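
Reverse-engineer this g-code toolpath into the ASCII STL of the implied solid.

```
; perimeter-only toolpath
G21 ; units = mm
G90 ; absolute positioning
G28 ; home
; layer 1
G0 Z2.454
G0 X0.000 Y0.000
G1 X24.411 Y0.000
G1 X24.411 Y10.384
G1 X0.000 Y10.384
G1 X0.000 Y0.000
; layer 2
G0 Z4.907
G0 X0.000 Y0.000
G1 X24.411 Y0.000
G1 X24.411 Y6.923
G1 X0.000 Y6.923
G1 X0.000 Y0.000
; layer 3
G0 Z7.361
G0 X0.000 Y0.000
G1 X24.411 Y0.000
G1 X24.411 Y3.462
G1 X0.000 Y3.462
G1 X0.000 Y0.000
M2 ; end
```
solid part
  facet normal 0.0000 0.0000 -1.0000
    outer loop
      vertex 24.411 13.846 0.000
      vertex 24.411 0.000 0.000
      vertex 0.000 0.000 0.000
    endloop
  endfacet
  facet normal 0.0000 0.0000 -1.0000
    outer loop
      vertex 0.000 13.846 0.000
      vertex 24.411 13.846 0.000
      vertex 0.000 0.000 0.000
    endloop
  endfacet
  facet normal 0.0000 -1.0000 0.0000
    outer loop
      vertex 0.000 0.000 0.000
      vertex 24.411 0.000 0.000
      vertex 24.411 0.000 9.815
    endloop
  endfacet
  facet normal 0.0000 -1.0000 0.0000
    outer loop
      vertex 0.000 0.000 0.000
      vertex 24.411 0.000 9.815
      vertex 0.000 0.000 9.815
    endloop
  endfacet
  facet normal 0.0000 0.5783 0.8158
    outer loop
      vertex 0.000 0.000 9.815
      vertex 24.411 0.000 9.815
      vertex 24.411 13.846 0.000
    endloop
  endfacet
  facet normal 0.0000 0.5783 0.8158
    outer loop
      vertex 0.000 0.000 9.815
      vertex 24.411 13.846 0.000
      vertex 0.000 13.846 0.000
    endloop
  endfacet
  facet normal -1.0000 0.0000 0.0000
    outer loop
      vertex 0.000 0.000 9.815
      vertex 0.000 13.846 0.000
      vertex 0.000 0.000 0.000
    endloop
  endfacet
  facet normal 1.0000 0.0000 0.0000
    outer loop
      vertex 24.411 0.000 0.000
      vertex 24.411 13.846 0.000
      vertex 24.411 0.000 9.815
    endloop
  endfacet
endsolid part

The G0 Z moves step by Δz≈2.454 mm. The G1 loops shrink linearly with z, so the solid tapers from its base footprint up to z≈9.81. Closing with a flat bottom cap and the tapered top and triangulating gives 8 facets — a wedge (ramp): 24.4 × 13.8 mm base, rising to 9.81 mm along the y=0 edge and sloping linearly to z=0 at y=13.8.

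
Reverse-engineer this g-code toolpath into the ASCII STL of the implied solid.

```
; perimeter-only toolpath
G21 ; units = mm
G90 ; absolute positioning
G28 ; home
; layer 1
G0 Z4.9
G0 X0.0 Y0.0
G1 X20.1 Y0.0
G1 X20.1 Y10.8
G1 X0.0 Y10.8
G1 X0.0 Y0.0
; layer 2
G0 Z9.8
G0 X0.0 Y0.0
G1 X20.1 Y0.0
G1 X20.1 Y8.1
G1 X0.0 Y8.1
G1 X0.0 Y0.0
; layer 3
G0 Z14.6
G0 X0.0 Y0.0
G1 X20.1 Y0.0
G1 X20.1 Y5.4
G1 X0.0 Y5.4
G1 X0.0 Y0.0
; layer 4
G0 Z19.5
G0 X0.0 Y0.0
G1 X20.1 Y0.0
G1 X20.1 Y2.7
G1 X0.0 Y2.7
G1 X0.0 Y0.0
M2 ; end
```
solid part
  facet normal 0.0000 0.0000 -1.0000
    outer loop
      vertex 20.1 13.5 0.0
      vertex 20.1 0.0 0.0
      vertex 0.0 0.0 0.0
    endloop
  endfacet
  facet normal 0.0000 0.0000 -1.0000
    outer loop
      vertex 0.0 13.5 0.0
      vertex 20.1 13.5 0.0
      vertex 0.0 0.0 0.0
    endloop
  endfacet
  facet normal 0.0000 -1.0000 0.0000
    outer loop
      vertex 0.0 0.0 0.0
      vertex 20.1 0.0 0.0
      vertex 20.1 0.0 24.4
    endloop
  endfacet
  facet normal 0.0000 -1.0000 0.0000
    outer loop
      vertex 0.0 0.0 0.0
      vertex 20.1 0.0 24.4
      vertex 0.0 0.0 24.4
    endloop
  endfacet
  facet normal 0.0000 0.8750 0.4841
    outer loop
      vertex 0.0 0.0 24.4
      vertex 20.1 0.0 24.4
      vertex 20.1 13.5 0.0
    endloop
  endfacet
  facet normal 0.0000 0.8750 0.4841
    outer loop
      vertex 0.0 0.0 24.4
      vertex 20.1 13.5 0.0
      vertex 0.0 13.5 0.0
    endloop
  endfacet
  facet normal -1.0000 0.0000 0.0000
    outer loop
      vertex 0.0 0.0 24.4
      vertex 0.0 13.5 0.0
      vertex 0.0 0.0 0.0
    endloop
  endfacet
  facet normal 1.0000 0.0000 0.0000
    outer loop
      vertex 20.1 0.0 0.0
      vertex 20.1 13.5 0.0
      vertex 20.1 0.0 24.4
    endloop
  endfacet
endsolid part

The G0 Z moves step by Δz≈4.9 mm. The G1 loops shrink linearly with z, so the solid tapers from its base footprint up to z≈24.4. Closing with a flat bottom cap and the tapered top and triangulating gives 8 facets — a wedge (ramp): 20.1 × 13.5 mm base, rising to 24.4 mm along the y=0 edge and sloping linearly to z=0 at y=13.5.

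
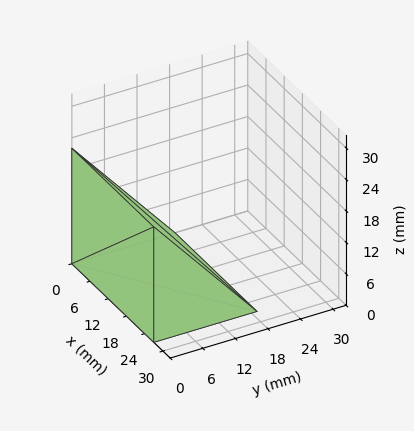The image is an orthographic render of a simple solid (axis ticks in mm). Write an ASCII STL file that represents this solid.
Reading the render: the shape is a wedge (ramp): 27 × 19 mm base, rising to 22 mm along the y=0 edge and sloping linearly to z=0 at y=19 (dimensions read to the nearest mm from the axis ticks). For the STL, each face is triangulated and given an outward normal.

solid part
  facet normal 0.0000 0.0000 -1.0000
    outer loop
      vertex 27.00 19.00 0.00
      vertex 27.00 0.00 0.00
      vertex 0.00 0.00 0.00
    endloop
  endfacet
  facet normal 0.0000 0.0000 -1.0000
    outer loop
      vertex 0.00 19.00 0.00
      vertex 27.00 19.00 0.00
      vertex 0.00 0.00 0.00
    endloop
  endfacet
  facet normal 0.0000 -1.0000 0.0000
    outer loop
      vertex 0.00 0.00 0.00
      vertex 27.00 0.00 0.00
      vertex 27.00 0.00 22.00
    endloop
  endfacet
  facet normal 0.0000 -1.0000 0.0000
    outer loop
      vertex 0.00 0.00 0.00
      vertex 27.00 0.00 22.00
      vertex 0.00 0.00 22.00
    endloop
  endfacet
  facet normal 0.0000 0.7568 0.6536
    outer loop
      vertex 0.00 0.00 22.00
      vertex 27.00 0.00 22.00
      vertex 27.00 19.00 0.00
    endloop
  endfacet
  facet normal 0.0000 0.7568 0.6536
    outer loop
      vertex 0.00 0.00 22.00
      vertex 27.00 19.00 0.00
      vertex 0.00 19.00 0.00
    endloop
  endfacet
  facet normal -1.0000 0.0000 0.0000
    outer loop
      vertex 0.00 0.00 22.00
      vertex 0.00 19.00 0.00
      vertex 0.00 0.00 0.00
    endloop
  endfacet
  facet normal 1.0000 0.0000 0.0000
    outer loop
      vertex 27.00 0.00 0.00
      vertex 27.00 19.00 0.00
      vertex 27.00 0.00 22.00
    endloop
  endfacet
endsolid part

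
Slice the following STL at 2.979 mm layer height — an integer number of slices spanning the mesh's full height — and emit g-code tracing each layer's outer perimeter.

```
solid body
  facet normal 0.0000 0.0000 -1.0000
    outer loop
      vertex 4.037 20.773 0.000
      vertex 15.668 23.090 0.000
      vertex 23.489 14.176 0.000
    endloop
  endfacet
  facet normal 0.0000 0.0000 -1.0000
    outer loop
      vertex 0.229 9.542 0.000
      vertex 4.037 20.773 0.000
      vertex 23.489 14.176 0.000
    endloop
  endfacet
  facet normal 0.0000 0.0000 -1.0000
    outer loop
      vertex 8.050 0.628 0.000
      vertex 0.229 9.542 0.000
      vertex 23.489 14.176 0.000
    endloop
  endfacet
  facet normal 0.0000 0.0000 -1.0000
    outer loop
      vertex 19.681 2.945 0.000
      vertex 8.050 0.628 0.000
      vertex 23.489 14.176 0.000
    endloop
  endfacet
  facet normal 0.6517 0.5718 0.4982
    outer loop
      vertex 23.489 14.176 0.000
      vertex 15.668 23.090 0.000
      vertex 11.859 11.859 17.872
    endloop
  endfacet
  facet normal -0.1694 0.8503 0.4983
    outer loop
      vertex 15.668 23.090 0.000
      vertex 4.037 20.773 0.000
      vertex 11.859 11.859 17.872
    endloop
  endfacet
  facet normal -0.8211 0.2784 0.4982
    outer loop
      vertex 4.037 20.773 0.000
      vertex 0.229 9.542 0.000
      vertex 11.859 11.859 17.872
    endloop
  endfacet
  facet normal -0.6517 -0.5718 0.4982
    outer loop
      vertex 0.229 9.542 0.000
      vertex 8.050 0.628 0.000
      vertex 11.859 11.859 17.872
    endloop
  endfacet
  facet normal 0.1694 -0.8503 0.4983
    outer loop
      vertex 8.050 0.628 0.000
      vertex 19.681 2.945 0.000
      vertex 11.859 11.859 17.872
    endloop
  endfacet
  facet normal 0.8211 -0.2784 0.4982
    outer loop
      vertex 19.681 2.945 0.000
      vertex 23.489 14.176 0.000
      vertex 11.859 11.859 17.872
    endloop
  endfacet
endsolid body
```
; perimeter-only toolpath
G21 ; units = mm
G90 ; absolute positioning
G28 ; home
; layer 1
G0 Z2.979
G0 X21.551 Y13.790
G1 X15.033 Y21.218
G1 X5.341 Y19.287
G1 X2.167 Y9.928
G1 X8.685 Y2.500
G1 X18.377 Y4.431
G1 X21.551 Y13.790
; layer 2
G0 Z5.957
G0 X19.612 Y13.404
G1 X14.398 Y19.346
G1 X6.644 Y17.802
G1 X4.106 Y10.314
G1 X9.320 Y4.372
G1 X17.074 Y5.916
G1 X19.612 Y13.404
; layer 3
G0 Z8.936
G0 X17.674 Y13.018
G1 X13.764 Y17.474
G1 X7.948 Y16.316
G1 X6.044 Y10.700
G1 X9.954 Y6.244
G1 X15.770 Y7.402
G1 X17.674 Y13.018
; layer 4
G0 Z11.915
G0 X15.736 Y12.631
G1 X13.129 Y15.603
G1 X9.252 Y14.830
G1 X7.982 Y11.087
G1 X10.589 Y8.115
G1 X14.466 Y8.888
G1 X15.736 Y12.631
; layer 5
G0 Z14.893
G0 X13.797 Y12.245
G1 X12.494 Y13.731
G1 X10.555 Y13.345
G1 X9.921 Y11.473
G1 X11.224 Y9.987
G1 X13.163 Y10.373
G1 X13.797 Y12.245
M2 ; end

The solid is a regular 6-sided pyramid, base circumscribed radius ≈ 11.9 mm, apex at z ≈ 17.9 mm. Slicing at Δz = 2.979 mm — 6 equal slices spanning the solid's height, so layer i sits at z = i·h/6 — gives 5 non-empty perimeters. Each is a 6-segment closed polygon; G0 lifts to the layer z and rapids to the start vertex, then G1 traces the edges. The cross-section shrinks linearly with z (the slice at the apex is degenerate and omitted).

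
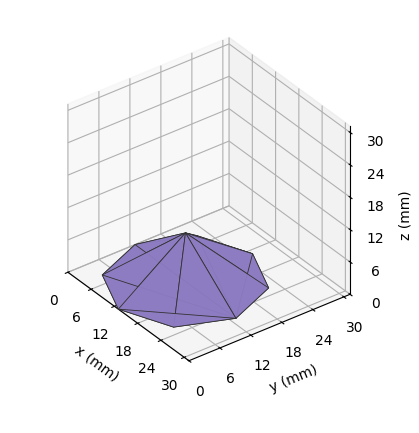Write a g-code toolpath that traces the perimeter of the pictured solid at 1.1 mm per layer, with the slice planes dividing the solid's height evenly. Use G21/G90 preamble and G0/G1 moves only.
Reading the render: the shape is a regular 8-sided pyramid, base circumscribed radius ≈ 13 mm, apex at z ≈ 9 mm (dimensions read to the nearest mm from the axis ticks). For the g-code, the solid's height is divided into equal slices at the stated Δz and each level perimeter traced with G1 moves after a G0 lift.

; perimeter-only toolpath
G21 ; units = mm
G90 ; absolute positioning
G28 ; home
; layer 1
G0 Z1.1
G0 X24.4 Y13.0
G1 X21.1 Y21.1
G1 X13.0 Y24.4
G1 X4.9 Y21.1
G1 X1.6 Y13.0
G1 X4.9 Y4.9
G1 X13.0 Y1.6
G1 X21.1 Y4.9
G1 X24.4 Y13.0
; layer 2
G0 Z2.2
G0 X22.8 Y13.0
G1 X19.9 Y19.9
G1 X13.0 Y22.8
G1 X6.1 Y19.9
G1 X3.2 Y13.0
G1 X6.1 Y6.1
G1 X13.0 Y3.2
G1 X19.9 Y6.1
G1 X22.8 Y13.0
; layer 3
G0 Z3.4
G0 X21.1 Y13.0
G1 X18.8 Y18.8
G1 X13.0 Y21.1
G1 X7.2 Y18.8
G1 X4.9 Y13.0
G1 X7.2 Y7.2
G1 X13.0 Y4.9
G1 X18.8 Y7.2
G1 X21.1 Y13.0
; layer 4
G0 Z4.5
G0 X19.5 Y13.0
G1 X17.6 Y17.6
G1 X13.0 Y19.5
G1 X8.4 Y17.6
G1 X6.5 Y13.0
G1 X8.4 Y8.4
G1 X13.0 Y6.5
G1 X17.6 Y8.4
G1 X19.5 Y13.0
; layer 5
G0 Z5.6
G0 X17.9 Y13.0
G1 X16.4 Y16.4
G1 X13.0 Y17.9
G1 X9.6 Y16.4
G1 X8.1 Y13.0
G1 X9.6 Y9.6
G1 X13.0 Y8.1
G1 X16.4 Y9.6
G1 X17.9 Y13.0
; layer 6
G0 Z6.8
G0 X16.2 Y13.0
G1 X15.3 Y15.3
G1 X13.0 Y16.2
G1 X10.7 Y15.3
G1 X9.8 Y13.0
G1 X10.7 Y10.7
G1 X13.0 Y9.8
G1 X15.3 Y10.7
G1 X16.2 Y13.0
; layer 7
G0 Z7.9
G0 X14.6 Y13.0
G1 X14.2 Y14.2
G1 X13.0 Y14.6
G1 X11.8 Y14.2
G1 X11.4 Y13.0
G1 X11.8 Y11.8
G1 X13.0 Y11.4
G1 X14.2 Y11.8
G1 X14.6 Y13.0
M2 ; end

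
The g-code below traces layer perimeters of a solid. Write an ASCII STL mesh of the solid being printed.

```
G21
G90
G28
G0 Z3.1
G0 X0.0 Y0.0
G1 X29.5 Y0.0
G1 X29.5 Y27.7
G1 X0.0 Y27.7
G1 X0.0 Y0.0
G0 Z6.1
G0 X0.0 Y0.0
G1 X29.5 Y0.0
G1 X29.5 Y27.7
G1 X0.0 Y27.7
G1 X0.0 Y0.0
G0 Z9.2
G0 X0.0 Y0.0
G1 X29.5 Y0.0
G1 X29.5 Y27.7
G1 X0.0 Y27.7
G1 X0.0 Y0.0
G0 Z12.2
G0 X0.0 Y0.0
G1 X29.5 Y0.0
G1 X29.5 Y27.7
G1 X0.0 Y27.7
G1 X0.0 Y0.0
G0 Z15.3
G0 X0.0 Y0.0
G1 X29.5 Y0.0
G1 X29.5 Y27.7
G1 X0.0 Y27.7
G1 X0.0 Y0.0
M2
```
solid part
  facet normal 0.0000 0.0000 -1.0000
    outer loop
      vertex 29.5 27.7 0.0
      vertex 29.5 0.0 0.0
      vertex 0.0 0.0 0.0
    endloop
  endfacet
  facet normal 0.0000 0.0000 -1.0000
    outer loop
      vertex 0.0 27.7 0.0
      vertex 29.5 27.7 0.0
      vertex 0.0 0.0 0.0
    endloop
  endfacet
  facet normal 0.0000 0.0000 1.0000
    outer loop
      vertex 0.0 0.0 15.3
      vertex 29.5 0.0 15.3
      vertex 29.5 27.7 15.3
    endloop
  endfacet
  facet normal 0.0000 0.0000 1.0000
    outer loop
      vertex 0.0 0.0 15.3
      vertex 29.5 27.7 15.3
      vertex 0.0 27.7 15.3
    endloop
  endfacet
  facet normal 0.0000 -1.0000 0.0000
    outer loop
      vertex 0.0 0.0 0.0
      vertex 29.5 0.0 0.0
      vertex 29.5 0.0 15.3
    endloop
  endfacet
  facet normal 0.0000 -1.0000 0.0000
    outer loop
      vertex 0.0 0.0 0.0
      vertex 29.5 0.0 15.3
      vertex 0.0 0.0 15.3
    endloop
  endfacet
  facet normal 0.0000 1.0000 0.0000
    outer loop
      vertex 29.5 27.7 15.3
      vertex 29.5 27.7 0.0
      vertex 0.0 27.7 0.0
    endloop
  endfacet
  facet normal 0.0000 1.0000 0.0000
    outer loop
      vertex 0.0 27.7 15.3
      vertex 29.5 27.7 15.3
      vertex 0.0 27.7 0.0
    endloop
  endfacet
  facet normal -1.0000 0.0000 0.0000
    outer loop
      vertex 0.0 27.7 15.3
      vertex 0.0 27.7 0.0
      vertex 0.0 0.0 0.0
    endloop
  endfacet
  facet normal -1.0000 0.0000 0.0000
    outer loop
      vertex 0.0 0.0 15.3
      vertex 0.0 27.7 15.3
      vertex 0.0 0.0 0.0
    endloop
  endfacet
  facet normal 1.0000 0.0000 0.0000
    outer loop
      vertex 29.5 0.0 0.0
      vertex 29.5 27.7 0.0
      vertex 29.5 27.7 15.3
    endloop
  endfacet
  facet normal 1.0000 0.0000 0.0000
    outer loop
      vertex 29.5 0.0 0.0
      vertex 29.5 27.7 15.3
      vertex 29.5 0.0 15.3
    endloop
  endfacet
endsolid part

The G0 Z moves step by Δz≈3.1 mm. Every layer's G1 loop is the same polygon, so the solid is a straight extrusion of it from z=0 to z≈15.3. Closing with flat bottom and top caps and triangulating gives 12 facets — a rectangular box, roughly 29.5 × 27.7 mm footprint and 15.3 mm tall.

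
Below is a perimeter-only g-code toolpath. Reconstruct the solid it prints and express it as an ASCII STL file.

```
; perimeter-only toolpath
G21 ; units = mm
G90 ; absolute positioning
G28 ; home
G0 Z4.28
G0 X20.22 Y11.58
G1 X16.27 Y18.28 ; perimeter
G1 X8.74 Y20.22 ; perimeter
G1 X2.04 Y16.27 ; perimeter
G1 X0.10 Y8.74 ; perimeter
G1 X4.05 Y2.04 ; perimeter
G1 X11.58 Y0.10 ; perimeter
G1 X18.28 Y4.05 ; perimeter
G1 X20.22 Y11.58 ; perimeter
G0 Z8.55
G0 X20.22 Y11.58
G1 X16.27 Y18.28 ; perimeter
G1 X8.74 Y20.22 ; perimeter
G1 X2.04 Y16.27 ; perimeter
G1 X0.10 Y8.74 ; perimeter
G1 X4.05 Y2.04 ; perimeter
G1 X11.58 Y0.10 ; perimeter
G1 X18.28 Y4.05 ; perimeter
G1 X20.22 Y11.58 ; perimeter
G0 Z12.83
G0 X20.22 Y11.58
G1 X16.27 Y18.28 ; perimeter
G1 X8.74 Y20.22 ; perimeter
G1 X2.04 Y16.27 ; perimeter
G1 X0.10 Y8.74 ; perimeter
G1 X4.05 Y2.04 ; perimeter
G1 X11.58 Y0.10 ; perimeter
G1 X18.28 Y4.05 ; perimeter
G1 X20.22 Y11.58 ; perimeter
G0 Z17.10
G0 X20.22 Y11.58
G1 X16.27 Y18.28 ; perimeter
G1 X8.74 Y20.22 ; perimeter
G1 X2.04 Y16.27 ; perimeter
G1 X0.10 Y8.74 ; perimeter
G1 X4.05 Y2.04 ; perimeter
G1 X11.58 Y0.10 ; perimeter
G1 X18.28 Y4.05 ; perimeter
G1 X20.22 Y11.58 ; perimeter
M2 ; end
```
solid part
  facet normal 0.0000 0.0000 -1.0000
    outer loop
      vertex 8.74 20.22 0.00
      vertex 16.27 18.28 0.00
      vertex 20.22 11.58 0.00
    endloop
  endfacet
  facet normal 0.0000 0.0000 -1.0000
    outer loop
      vertex 2.04 16.27 0.00
      vertex 8.74 20.22 0.00
      vertex 20.22 11.58 0.00
    endloop
  endfacet
  facet normal 0.0000 0.0000 -1.0000
    outer loop
      vertex 0.10 8.74 0.00
      vertex 2.04 16.27 0.00
      vertex 20.22 11.58 0.00
    endloop
  endfacet
  facet normal 0.0000 0.0000 -1.0000
    outer loop
      vertex 4.05 2.04 0.00
      vertex 0.10 8.74 0.00
      vertex 20.22 11.58 0.00
    endloop
  endfacet
  facet normal 0.0000 0.0000 -1.0000
    outer loop
      vertex 11.58 0.10 0.00
      vertex 4.05 2.04 0.00
      vertex 20.22 11.58 0.00
    endloop
  endfacet
  facet normal 0.0000 0.0000 -1.0000
    outer loop
      vertex 18.28 4.05 0.00
      vertex 11.58 0.10 0.00
      vertex 20.22 11.58 0.00
    endloop
  endfacet
  facet normal 0.0000 0.0000 1.0000
    outer loop
      vertex 20.22 11.58 17.10
      vertex 16.27 18.28 17.10
      vertex 8.74 20.22 17.10
    endloop
  endfacet
  facet normal 0.0000 0.0000 1.0000
    outer loop
      vertex 20.22 11.58 17.10
      vertex 8.74 20.22 17.10
      vertex 2.04 16.27 17.10
    endloop
  endfacet
  facet normal 0.0000 0.0000 1.0000
    outer loop
      vertex 20.22 11.58 17.10
      vertex 2.04 16.27 17.10
      vertex 0.10 8.74 17.10
    endloop
  endfacet
  facet normal 0.0000 0.0000 1.0000
    outer loop
      vertex 20.22 11.58 17.10
      vertex 0.10 8.74 17.10
      vertex 4.05 2.04 17.10
    endloop
  endfacet
  facet normal 0.0000 0.0000 1.0000
    outer loop
      vertex 20.22 11.58 17.10
      vertex 4.05 2.04 17.10
      vertex 11.58 0.10 17.10
    endloop
  endfacet
  facet normal 0.0000 0.0000 1.0000
    outer loop
      vertex 20.22 11.58 17.10
      vertex 11.58 0.10 17.10
      vertex 18.28 4.05 17.10
    endloop
  endfacet
  facet normal 0.8614 0.5079 0.0000
    outer loop
      vertex 20.22 11.58 0.00
      vertex 16.27 18.28 0.00
      vertex 16.27 18.28 17.10
    endloop
  endfacet
  facet normal 0.8614 0.5079 0.0000
    outer loop
      vertex 20.22 11.58 0.00
      vertex 16.27 18.28 17.10
      vertex 20.22 11.58 17.10
    endloop
  endfacet
  facet normal 0.2495 0.9684 0.0000
    outer loop
      vertex 16.27 18.28 0.00
      vertex 8.74 20.22 0.00
      vertex 8.74 20.22 17.10
    endloop
  endfacet
  facet normal 0.2495 0.9684 0.0000
    outer loop
      vertex 16.27 18.28 0.00
      vertex 8.74 20.22 17.10
      vertex 16.27 18.28 17.10
    endloop
  endfacet
  facet normal -0.5079 0.8614 0.0000
    outer loop
      vertex 8.74 20.22 0.00
      vertex 2.04 16.27 0.00
      vertex 2.04 16.27 17.10
    endloop
  endfacet
  facet normal -0.5079 0.8614 0.0000
    outer loop
      vertex 8.74 20.22 0.00
      vertex 2.04 16.27 17.10
      vertex 8.74 20.22 17.10
    endloop
  endfacet
  facet normal -0.9684 0.2495 0.0000
    outer loop
      vertex 2.04 16.27 0.00
      vertex 0.10 8.74 0.00
      vertex 0.10 8.74 17.10
    endloop
  endfacet
  facet normal -0.9684 0.2495 0.0000
    outer loop
      vertex 2.04 16.27 0.00
      vertex 0.10 8.74 17.10
      vertex 2.04 16.27 17.10
    endloop
  endfacet
  facet normal -0.8614 -0.5079 0.0000
    outer loop
      vertex 0.10 8.74 0.00
      vertex 4.05 2.04 0.00
      vertex 4.05 2.04 17.10
    endloop
  endfacet
  facet normal -0.8614 -0.5079 0.0000
    outer loop
      vertex 0.10 8.74 0.00
      vertex 4.05 2.04 17.10
      vertex 0.10 8.74 17.10
    endloop
  endfacet
  facet normal -0.2495 -0.9684 0.0000
    outer loop
      vertex 4.05 2.04 0.00
      vertex 11.58 0.10 0.00
      vertex 11.58 0.10 17.10
    endloop
  endfacet
  facet normal -0.2495 -0.9684 0.0000
    outer loop
      vertex 4.05 2.04 0.00
      vertex 11.58 0.10 17.10
      vertex 4.05 2.04 17.10
    endloop
  endfacet
  facet normal 0.5079 -0.8614 0.0000
    outer loop
      vertex 11.58 0.10 0.00
      vertex 18.28 4.05 0.00
      vertex 18.28 4.05 17.10
    endloop
  endfacet
  facet normal 0.5079 -0.8614 0.0000
    outer loop
      vertex 11.58 0.10 0.00
      vertex 18.28 4.05 17.10
      vertex 11.58 0.10 17.10
    endloop
  endfacet
  facet normal 0.9684 -0.2495 0.0000
    outer loop
      vertex 18.28 4.05 0.00
      vertex 20.22 11.58 0.00
      vertex 20.22 11.58 17.10
    endloop
  endfacet
  facet normal 0.9684 -0.2495 0.0000
    outer loop
      vertex 18.28 4.05 0.00
      vertex 20.22 11.58 17.10
      vertex 18.28 4.05 17.10
    endloop
  endfacet
endsolid part

The G0 Z moves step by Δz≈4.28 mm. Every layer's G1 loop is the same polygon, so the solid is a straight extrusion of it from z=0 to z≈17.1. Closing with flat bottom and top caps and triangulating gives 28 facets — a regular 8-sided prism (a cylinder approximated with 8 flat sides), circumscribed radius ≈ 10.2 mm, height ≈ 17.1 mm.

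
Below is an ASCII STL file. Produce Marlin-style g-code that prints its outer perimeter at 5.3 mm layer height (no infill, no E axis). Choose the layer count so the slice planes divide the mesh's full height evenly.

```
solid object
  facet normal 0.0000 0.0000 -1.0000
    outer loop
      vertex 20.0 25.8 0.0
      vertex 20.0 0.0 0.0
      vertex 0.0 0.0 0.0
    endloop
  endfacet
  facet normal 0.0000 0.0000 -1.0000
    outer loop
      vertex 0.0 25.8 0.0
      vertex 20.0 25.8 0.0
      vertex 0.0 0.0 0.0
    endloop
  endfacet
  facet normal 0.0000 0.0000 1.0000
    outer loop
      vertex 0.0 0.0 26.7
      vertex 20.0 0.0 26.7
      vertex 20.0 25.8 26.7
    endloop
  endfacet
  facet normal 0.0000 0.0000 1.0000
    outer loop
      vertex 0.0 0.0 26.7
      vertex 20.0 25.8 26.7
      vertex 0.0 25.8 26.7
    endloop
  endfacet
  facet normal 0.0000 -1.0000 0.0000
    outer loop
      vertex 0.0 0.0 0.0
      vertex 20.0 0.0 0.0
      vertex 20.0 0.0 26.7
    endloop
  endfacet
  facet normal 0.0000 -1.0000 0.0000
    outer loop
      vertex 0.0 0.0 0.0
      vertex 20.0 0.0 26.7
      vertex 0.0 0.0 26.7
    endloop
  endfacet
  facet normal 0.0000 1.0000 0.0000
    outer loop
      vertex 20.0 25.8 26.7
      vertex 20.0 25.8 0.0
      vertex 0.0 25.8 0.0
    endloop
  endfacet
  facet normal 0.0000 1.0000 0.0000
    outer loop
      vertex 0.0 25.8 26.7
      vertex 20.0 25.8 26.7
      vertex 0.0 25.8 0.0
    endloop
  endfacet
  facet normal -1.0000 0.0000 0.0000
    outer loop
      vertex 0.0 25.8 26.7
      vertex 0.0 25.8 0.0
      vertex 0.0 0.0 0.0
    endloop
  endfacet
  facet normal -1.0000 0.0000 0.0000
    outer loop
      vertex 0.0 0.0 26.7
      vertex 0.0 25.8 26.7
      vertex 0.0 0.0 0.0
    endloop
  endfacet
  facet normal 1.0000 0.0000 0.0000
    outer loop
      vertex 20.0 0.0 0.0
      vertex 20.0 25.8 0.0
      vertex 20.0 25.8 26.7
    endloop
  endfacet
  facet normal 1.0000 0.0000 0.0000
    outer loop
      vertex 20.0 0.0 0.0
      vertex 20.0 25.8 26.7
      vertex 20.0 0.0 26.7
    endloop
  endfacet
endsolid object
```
; perimeter-only toolpath
G21 ; units = mm
G90 ; absolute positioning
G28 ; home
; layer 1
G0 Z5.3
G0 X0.0 Y0.0
G1 X20.0 Y0.0
G1 X20.0 Y25.8
G1 X0.0 Y25.8
G1 X0.0 Y0.0
; layer 2
G0 Z10.7
G0 X0.0 Y0.0
G1 X20.0 Y0.0
G1 X20.0 Y25.8
G1 X0.0 Y25.8
G1 X0.0 Y0.0
; layer 3
G0 Z16.0
G0 X0.0 Y0.0
G1 X20.0 Y0.0
G1 X20.0 Y25.8
G1 X0.0 Y25.8
G1 X0.0 Y0.0
; layer 4
G0 Z21.4
G0 X0.0 Y0.0
G1 X20.0 Y0.0
G1 X20.0 Y25.8
G1 X0.0 Y25.8
G1 X0.0 Y0.0
; layer 5
G0 Z26.7
G0 X0.0 Y0.0
G1 X20.0 Y0.0
G1 X20.0 Y25.8
G1 X0.0 Y25.8
G1 X0.0 Y0.0
M2 ; end

The solid is a rectangular box, roughly 20 × 25.8 mm footprint and 26.7 mm tall. Slicing at Δz = 5.3 mm — 5 equal slices spanning the solid's height, so layer i sits at z = i·h/5 — gives 5 non-empty perimeters. Each is a 4-segment closed polygon; G0 lifts to the layer z and rapids to the start vertex, then G1 traces the edges.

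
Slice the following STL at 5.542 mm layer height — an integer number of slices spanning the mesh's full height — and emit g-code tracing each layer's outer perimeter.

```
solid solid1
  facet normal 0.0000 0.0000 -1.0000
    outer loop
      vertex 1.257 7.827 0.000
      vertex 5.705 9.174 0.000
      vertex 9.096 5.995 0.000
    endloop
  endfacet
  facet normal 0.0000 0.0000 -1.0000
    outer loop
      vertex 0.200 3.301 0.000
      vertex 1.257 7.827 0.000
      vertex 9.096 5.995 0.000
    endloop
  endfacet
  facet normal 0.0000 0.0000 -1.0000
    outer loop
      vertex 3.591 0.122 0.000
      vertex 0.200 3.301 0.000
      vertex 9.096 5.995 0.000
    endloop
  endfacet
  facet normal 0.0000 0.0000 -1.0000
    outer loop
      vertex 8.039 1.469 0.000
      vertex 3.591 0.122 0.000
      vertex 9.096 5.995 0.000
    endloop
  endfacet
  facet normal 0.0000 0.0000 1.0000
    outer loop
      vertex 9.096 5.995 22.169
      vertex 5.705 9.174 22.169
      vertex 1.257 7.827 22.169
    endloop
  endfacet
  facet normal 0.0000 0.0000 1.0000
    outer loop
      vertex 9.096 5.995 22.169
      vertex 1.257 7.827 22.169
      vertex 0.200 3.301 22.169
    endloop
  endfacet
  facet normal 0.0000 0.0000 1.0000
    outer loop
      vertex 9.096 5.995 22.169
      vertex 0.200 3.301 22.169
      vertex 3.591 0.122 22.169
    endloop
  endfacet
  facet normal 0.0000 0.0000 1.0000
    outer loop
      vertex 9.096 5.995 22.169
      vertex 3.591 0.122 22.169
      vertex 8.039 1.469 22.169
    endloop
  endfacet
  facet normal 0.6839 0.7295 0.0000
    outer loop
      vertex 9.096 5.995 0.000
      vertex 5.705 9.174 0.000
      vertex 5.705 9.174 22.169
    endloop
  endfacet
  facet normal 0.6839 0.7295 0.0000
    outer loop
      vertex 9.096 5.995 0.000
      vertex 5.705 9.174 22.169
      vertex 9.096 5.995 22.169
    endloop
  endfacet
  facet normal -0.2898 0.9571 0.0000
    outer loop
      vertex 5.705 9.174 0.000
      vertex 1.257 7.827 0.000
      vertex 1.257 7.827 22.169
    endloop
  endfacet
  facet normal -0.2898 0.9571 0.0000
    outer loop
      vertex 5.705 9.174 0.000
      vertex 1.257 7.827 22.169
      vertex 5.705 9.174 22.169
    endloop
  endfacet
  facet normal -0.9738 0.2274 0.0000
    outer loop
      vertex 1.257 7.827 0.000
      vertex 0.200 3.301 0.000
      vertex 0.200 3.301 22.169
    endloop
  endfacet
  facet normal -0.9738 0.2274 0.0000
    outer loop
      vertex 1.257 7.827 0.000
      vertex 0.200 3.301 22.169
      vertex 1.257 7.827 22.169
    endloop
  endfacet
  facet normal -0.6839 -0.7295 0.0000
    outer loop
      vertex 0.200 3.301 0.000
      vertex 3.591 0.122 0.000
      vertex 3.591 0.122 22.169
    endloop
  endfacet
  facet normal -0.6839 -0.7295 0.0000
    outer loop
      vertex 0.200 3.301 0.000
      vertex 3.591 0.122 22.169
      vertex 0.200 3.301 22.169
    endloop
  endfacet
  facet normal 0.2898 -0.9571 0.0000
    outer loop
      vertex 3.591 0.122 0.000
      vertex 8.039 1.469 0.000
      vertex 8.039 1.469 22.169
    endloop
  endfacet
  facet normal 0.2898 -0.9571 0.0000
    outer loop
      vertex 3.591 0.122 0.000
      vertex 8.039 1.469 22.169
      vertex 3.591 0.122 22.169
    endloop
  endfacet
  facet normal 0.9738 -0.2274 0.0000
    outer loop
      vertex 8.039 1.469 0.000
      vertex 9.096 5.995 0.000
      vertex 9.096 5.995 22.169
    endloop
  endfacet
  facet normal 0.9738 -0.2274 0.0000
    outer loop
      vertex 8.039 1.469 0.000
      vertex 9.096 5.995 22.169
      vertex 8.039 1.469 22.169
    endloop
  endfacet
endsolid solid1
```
; perimeter-only toolpath
G21 ; units = mm
G90 ; absolute positioning
G28 ; home
; layer 1
G0 Z5.542
G0 X9.096 Y5.995
G1 X5.705 Y9.174
G1 X1.257 Y7.827
G1 X0.200 Y3.301
G1 X3.591 Y0.122
G1 X8.039 Y1.469
G1 X9.096 Y5.995
; layer 2
G0 Z11.085
G0 X9.096 Y5.995
G1 X5.705 Y9.174
G1 X1.257 Y7.827
G1 X0.200 Y3.301
G1 X3.591 Y0.122
G1 X8.039 Y1.469
G1 X9.096 Y5.995
; layer 3
G0 Z16.627
G0 X9.096 Y5.995
G1 X5.705 Y9.174
G1 X1.257 Y7.827
G1 X0.200 Y3.301
G1 X3.591 Y0.122
G1 X8.039 Y1.469
G1 X9.096 Y5.995
; layer 4
G0 Z22.169
G0 X9.096 Y5.995
G1 X5.705 Y9.174
G1 X1.257 Y7.827
G1 X0.200 Y3.301
G1 X3.591 Y0.122
G1 X8.039 Y1.469
G1 X9.096 Y5.995
M2 ; end

The solid is a regular 6-sided prism (a cylinder approximated with 6 flat sides), circumscribed radius ≈ 4.65 mm, height ≈ 22.2 mm. Slicing at Δz = 5.542 mm — 4 equal slices spanning the solid's height, so layer i sits at z = i·h/4 — gives 4 non-empty perimeters. Each is a 6-segment closed polygon; G0 lifts to the layer z and rapids to the start vertex, then G1 traces the edges.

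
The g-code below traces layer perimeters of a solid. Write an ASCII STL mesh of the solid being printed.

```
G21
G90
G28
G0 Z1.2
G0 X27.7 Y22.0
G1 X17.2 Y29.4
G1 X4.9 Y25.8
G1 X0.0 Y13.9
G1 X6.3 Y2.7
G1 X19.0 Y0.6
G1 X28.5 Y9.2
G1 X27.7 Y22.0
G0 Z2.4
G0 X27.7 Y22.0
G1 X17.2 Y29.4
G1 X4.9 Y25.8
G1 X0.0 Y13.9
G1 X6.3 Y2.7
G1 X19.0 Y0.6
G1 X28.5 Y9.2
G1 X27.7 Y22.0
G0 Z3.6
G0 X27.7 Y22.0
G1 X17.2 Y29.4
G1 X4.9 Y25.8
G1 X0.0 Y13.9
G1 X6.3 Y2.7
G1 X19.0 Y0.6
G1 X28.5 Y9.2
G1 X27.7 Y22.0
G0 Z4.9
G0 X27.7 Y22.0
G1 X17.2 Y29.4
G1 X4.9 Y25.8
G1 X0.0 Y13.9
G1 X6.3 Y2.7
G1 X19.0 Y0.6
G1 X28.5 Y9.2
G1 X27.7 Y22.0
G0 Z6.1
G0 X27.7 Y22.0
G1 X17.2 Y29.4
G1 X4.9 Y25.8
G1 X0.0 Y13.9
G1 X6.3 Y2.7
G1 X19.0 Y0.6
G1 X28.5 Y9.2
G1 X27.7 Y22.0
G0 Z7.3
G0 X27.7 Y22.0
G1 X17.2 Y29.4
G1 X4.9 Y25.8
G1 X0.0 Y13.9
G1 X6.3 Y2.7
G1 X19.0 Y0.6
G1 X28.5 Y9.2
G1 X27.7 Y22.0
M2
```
solid part
  facet normal 0.0000 0.0000 -1.0000
    outer loop
      vertex 4.9 25.8 0.0
      vertex 17.2 29.4 0.0
      vertex 27.7 22.0 0.0
    endloop
  endfacet
  facet normal 0.0000 0.0000 -1.0000
    outer loop
      vertex 0.0 13.9 0.0
      vertex 4.9 25.8 0.0
      vertex 27.7 22.0 0.0
    endloop
  endfacet
  facet normal 0.0000 0.0000 -1.0000
    outer loop
      vertex 6.3 2.7 0.0
      vertex 0.0 13.9 0.0
      vertex 27.7 22.0 0.0
    endloop
  endfacet
  facet normal 0.0000 0.0000 -1.0000
    outer loop
      vertex 19.0 0.6 0.0
      vertex 6.3 2.7 0.0
      vertex 27.7 22.0 0.0
    endloop
  endfacet
  facet normal 0.0000 0.0000 -1.0000
    outer loop
      vertex 28.5 9.2 0.0
      vertex 19.0 0.6 0.0
      vertex 27.7 22.0 0.0
    endloop
  endfacet
  facet normal 0.0000 0.0000 1.0000
    outer loop
      vertex 27.7 22.0 7.3
      vertex 17.2 29.4 7.3
      vertex 4.9 25.8 7.3
    endloop
  endfacet
  facet normal 0.0000 0.0000 1.0000
    outer loop
      vertex 27.7 22.0 7.3
      vertex 4.9 25.8 7.3
      vertex 0.0 13.9 7.3
    endloop
  endfacet
  facet normal 0.0000 0.0000 1.0000
    outer loop
      vertex 27.7 22.0 7.3
      vertex 0.0 13.9 7.3
      vertex 6.3 2.7 7.3
    endloop
  endfacet
  facet normal 0.0000 0.0000 1.0000
    outer loop
      vertex 27.7 22.0 7.3
      vertex 6.3 2.7 7.3
      vertex 19.0 0.6 7.3
    endloop
  endfacet
  facet normal 0.0000 0.0000 1.0000
    outer loop
      vertex 27.7 22.0 7.3
      vertex 19.0 0.6 7.3
      vertex 28.5 9.2 7.3
    endloop
  endfacet
  facet normal 0.5761 0.8174 0.0000
    outer loop
      vertex 27.7 22.0 0.0
      vertex 17.2 29.4 0.0
      vertex 17.2 29.4 7.3
    endloop
  endfacet
  facet normal 0.5761 0.8174 0.0000
    outer loop
      vertex 27.7 22.0 0.0
      vertex 17.2 29.4 7.3
      vertex 27.7 22.0 7.3
    endloop
  endfacet
  facet normal -0.2809 0.9597 0.0000
    outer loop
      vertex 17.2 29.4 0.0
      vertex 4.9 25.8 0.0
      vertex 4.9 25.8 7.3
    endloop
  endfacet
  facet normal -0.2809 0.9597 0.0000
    outer loop
      vertex 17.2 29.4 0.0
      vertex 4.9 25.8 7.3
      vertex 17.2 29.4 7.3
    endloop
  endfacet
  facet normal -0.9247 0.3807 0.0000
    outer loop
      vertex 4.9 25.8 0.0
      vertex 0.0 13.9 0.0
      vertex 0.0 13.9 7.3
    endloop
  endfacet
  facet normal -0.9247 0.3807 0.0000
    outer loop
      vertex 4.9 25.8 0.0
      vertex 0.0 13.9 7.3
      vertex 4.9 25.8 7.3
    endloop
  endfacet
  facet normal -0.8716 -0.4903 0.0000
    outer loop
      vertex 0.0 13.9 0.0
      vertex 6.3 2.7 0.0
      vertex 6.3 2.7 7.3
    endloop
  endfacet
  facet normal -0.8716 -0.4903 0.0000
    outer loop
      vertex 0.0 13.9 0.0
      vertex 6.3 2.7 7.3
      vertex 0.0 13.9 7.3
    endloop
  endfacet
  facet normal -0.1631 -0.9866 0.0000
    outer loop
      vertex 6.3 2.7 0.0
      vertex 19.0 0.6 0.0
      vertex 19.0 0.6 7.3
    endloop
  endfacet
  facet normal -0.1631 -0.9866 0.0000
    outer loop
      vertex 6.3 2.7 0.0
      vertex 19.0 0.6 7.3
      vertex 6.3 2.7 7.3
    endloop
  endfacet
  facet normal 0.6711 -0.7414 0.0000
    outer loop
      vertex 19.0 0.6 0.0
      vertex 28.5 9.2 0.0
      vertex 28.5 9.2 7.3
    endloop
  endfacet
  facet normal 0.6711 -0.7414 0.0000
    outer loop
      vertex 19.0 0.6 0.0
      vertex 28.5 9.2 7.3
      vertex 19.0 0.6 7.3
    endloop
  endfacet
  facet normal 0.9981 0.0624 0.0000
    outer loop
      vertex 28.5 9.2 0.0
      vertex 27.7 22.0 0.0
      vertex 27.7 22.0 7.3
    endloop
  endfacet
  facet normal 0.9981 0.0624 0.0000
    outer loop
      vertex 28.5 9.2 0.0
      vertex 27.7 22.0 7.3
      vertex 28.5 9.2 7.3
    endloop
  endfacet
endsolid part

The G0 Z moves step by Δz≈1.2 mm. Every layer's G1 loop is the same polygon, so the solid is a straight extrusion of it from z=0 to z≈7.3. Closing with flat bottom and top caps and triangulating gives 24 facets — a regular 7-sided prism (a cylinder approximated with 7 flat sides), circumscribed radius ≈ 14.8 mm, height ≈ 7.3 mm.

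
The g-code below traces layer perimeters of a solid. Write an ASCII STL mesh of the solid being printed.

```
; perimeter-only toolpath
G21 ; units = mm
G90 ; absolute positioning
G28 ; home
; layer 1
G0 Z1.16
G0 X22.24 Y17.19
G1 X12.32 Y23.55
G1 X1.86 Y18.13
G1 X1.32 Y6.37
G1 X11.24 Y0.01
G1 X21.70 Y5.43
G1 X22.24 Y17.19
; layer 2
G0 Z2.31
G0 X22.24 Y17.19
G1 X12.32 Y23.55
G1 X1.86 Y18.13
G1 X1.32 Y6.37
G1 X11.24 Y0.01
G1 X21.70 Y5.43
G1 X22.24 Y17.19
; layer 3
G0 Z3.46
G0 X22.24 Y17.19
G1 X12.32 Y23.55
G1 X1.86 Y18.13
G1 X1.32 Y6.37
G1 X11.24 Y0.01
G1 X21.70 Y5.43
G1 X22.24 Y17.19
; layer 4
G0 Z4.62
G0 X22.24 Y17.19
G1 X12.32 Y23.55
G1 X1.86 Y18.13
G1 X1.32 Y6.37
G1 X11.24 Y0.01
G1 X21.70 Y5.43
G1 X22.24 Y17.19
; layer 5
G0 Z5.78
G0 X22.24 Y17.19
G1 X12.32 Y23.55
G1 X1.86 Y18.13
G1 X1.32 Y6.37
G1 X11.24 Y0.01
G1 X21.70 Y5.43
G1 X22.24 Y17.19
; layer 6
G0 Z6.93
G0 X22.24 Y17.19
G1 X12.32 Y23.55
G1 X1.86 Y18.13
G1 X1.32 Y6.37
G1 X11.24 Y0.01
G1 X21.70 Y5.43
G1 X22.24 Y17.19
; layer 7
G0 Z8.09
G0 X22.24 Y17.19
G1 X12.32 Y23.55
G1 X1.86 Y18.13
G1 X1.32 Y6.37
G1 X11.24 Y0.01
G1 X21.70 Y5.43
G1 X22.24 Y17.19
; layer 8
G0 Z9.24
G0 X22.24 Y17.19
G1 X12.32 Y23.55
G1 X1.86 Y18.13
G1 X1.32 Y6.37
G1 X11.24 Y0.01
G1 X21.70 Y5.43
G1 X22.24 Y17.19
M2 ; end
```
solid part
  facet normal 0.0000 0.0000 -1.0000
    outer loop
      vertex 1.86 18.13 0.00
      vertex 12.32 23.55 0.00
      vertex 22.24 17.19 0.00
    endloop
  endfacet
  facet normal 0.0000 0.0000 -1.0000
    outer loop
      vertex 1.32 6.37 0.00
      vertex 1.86 18.13 0.00
      vertex 22.24 17.19 0.00
    endloop
  endfacet
  facet normal 0.0000 0.0000 -1.0000
    outer loop
      vertex 11.24 0.01 0.00
      vertex 1.32 6.37 0.00
      vertex 22.24 17.19 0.00
    endloop
  endfacet
  facet normal 0.0000 0.0000 -1.0000
    outer loop
      vertex 21.70 5.43 0.00
      vertex 11.24 0.01 0.00
      vertex 22.24 17.19 0.00
    endloop
  endfacet
  facet normal 0.0000 0.0000 1.0000
    outer loop
      vertex 22.24 17.19 9.24
      vertex 12.32 23.55 9.24
      vertex 1.86 18.13 9.24
    endloop
  endfacet
  facet normal 0.0000 0.0000 1.0000
    outer loop
      vertex 22.24 17.19 9.24
      vertex 1.86 18.13 9.24
      vertex 1.32 6.37 9.24
    endloop
  endfacet
  facet normal 0.0000 0.0000 1.0000
    outer loop
      vertex 22.24 17.19 9.24
      vertex 1.32 6.37 9.24
      vertex 11.24 0.01 9.24
    endloop
  endfacet
  facet normal 0.0000 0.0000 1.0000
    outer loop
      vertex 22.24 17.19 9.24
      vertex 11.24 0.01 9.24
      vertex 21.70 5.43 9.24
    endloop
  endfacet
  facet normal 0.5397 0.8418 0.0000
    outer loop
      vertex 22.24 17.19 0.00
      vertex 12.32 23.55 0.00
      vertex 12.32 23.55 9.24
    endloop
  endfacet
  facet normal 0.5397 0.8418 0.0000
    outer loop
      vertex 22.24 17.19 0.00
      vertex 12.32 23.55 9.24
      vertex 22.24 17.19 9.24
    endloop
  endfacet
  facet normal -0.4601 0.8879 0.0000
    outer loop
      vertex 12.32 23.55 0.00
      vertex 1.86 18.13 0.00
      vertex 1.86 18.13 9.24
    endloop
  endfacet
  facet normal -0.4601 0.8879 0.0000
    outer loop
      vertex 12.32 23.55 0.00
      vertex 1.86 18.13 9.24
      vertex 12.32 23.55 9.24
    endloop
  endfacet
  facet normal -0.9989 0.0459 0.0000
    outer loop
      vertex 1.86 18.13 0.00
      vertex 1.32 6.37 0.00
      vertex 1.32 6.37 9.24
    endloop
  endfacet
  facet normal -0.9989 0.0459 0.0000
    outer loop
      vertex 1.86 18.13 0.00
      vertex 1.32 6.37 9.24
      vertex 1.86 18.13 9.24
    endloop
  endfacet
  facet normal -0.5397 -0.8418 0.0000
    outer loop
      vertex 1.32 6.37 0.00
      vertex 11.24 0.01 0.00
      vertex 11.24 0.01 9.24
    endloop
  endfacet
  facet normal -0.5397 -0.8418 0.0000
    outer loop
      vertex 1.32 6.37 0.00
      vertex 11.24 0.01 9.24
      vertex 1.32 6.37 9.24
    endloop
  endfacet
  facet normal 0.4601 -0.8879 0.0000
    outer loop
      vertex 11.24 0.01 0.00
      vertex 21.70 5.43 0.00
      vertex 21.70 5.43 9.24
    endloop
  endfacet
  facet normal 0.4601 -0.8879 0.0000
    outer loop
      vertex 11.24 0.01 0.00
      vertex 21.70 5.43 9.24
      vertex 11.24 0.01 9.24
    endloop
  endfacet
  facet normal 0.9989 -0.0459 0.0000
    outer loop
      vertex 21.70 5.43 0.00
      vertex 22.24 17.19 0.00
      vertex 22.24 17.19 9.24
    endloop
  endfacet
  facet normal 0.9989 -0.0459 0.0000
    outer loop
      vertex 21.70 5.43 0.00
      vertex 22.24 17.19 9.24
      vertex 21.70 5.43 9.24
    endloop
  endfacet
endsolid part

The G0 Z moves step by Δz≈1.16 mm. Every layer's G1 loop is the same polygon, so the solid is a straight extrusion of it from z=0 to z≈9.24. Closing with flat bottom and top caps and triangulating gives 20 facets — a regular 6-sided prism (a cylinder approximated with 6 flat sides), circumscribed radius ≈ 11.8 mm, height ≈ 9.24 mm.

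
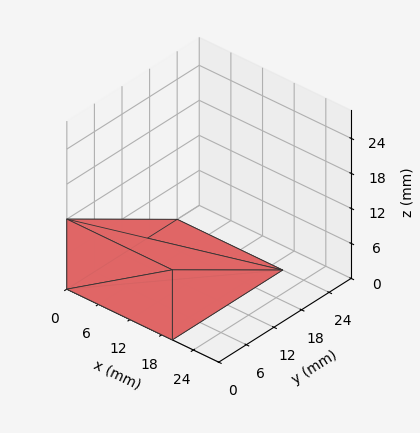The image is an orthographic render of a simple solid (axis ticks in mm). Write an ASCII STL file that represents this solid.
Reading the render: the shape is a wedge (ramp): 20 × 24 mm base, rising to 12 mm along the y=0 edge and sloping linearly to z=0 at y=24 (dimensions read to the nearest mm from the axis ticks). For the STL, each face is triangulated and given an outward normal.

solid part
  facet normal 0.0000 0.0000 -1.0000
    outer loop
      vertex 20.00 24.00 0.00
      vertex 20.00 0.00 0.00
      vertex 0.00 0.00 0.00
    endloop
  endfacet
  facet normal 0.0000 0.0000 -1.0000
    outer loop
      vertex 0.00 24.00 0.00
      vertex 20.00 24.00 0.00
      vertex 0.00 0.00 0.00
    endloop
  endfacet
  facet normal 0.0000 -1.0000 0.0000
    outer loop
      vertex 0.00 0.00 0.00
      vertex 20.00 0.00 0.00
      vertex 20.00 0.00 12.00
    endloop
  endfacet
  facet normal 0.0000 -1.0000 0.0000
    outer loop
      vertex 0.00 0.00 0.00
      vertex 20.00 0.00 12.00
      vertex 0.00 0.00 12.00
    endloop
  endfacet
  facet normal 0.0000 0.4472 0.8944
    outer loop
      vertex 0.00 0.00 12.00
      vertex 20.00 0.00 12.00
      vertex 20.00 24.00 0.00
    endloop
  endfacet
  facet normal 0.0000 0.4472 0.8944
    outer loop
      vertex 0.00 0.00 12.00
      vertex 20.00 24.00 0.00
      vertex 0.00 24.00 0.00
    endloop
  endfacet
  facet normal -1.0000 0.0000 0.0000
    outer loop
      vertex 0.00 0.00 12.00
      vertex 0.00 24.00 0.00
      vertex 0.00 0.00 0.00
    endloop
  endfacet
  facet normal 1.0000 0.0000 0.0000
    outer loop
      vertex 20.00 0.00 0.00
      vertex 20.00 24.00 0.00
      vertex 20.00 0.00 12.00
    endloop
  endfacet
endsolid part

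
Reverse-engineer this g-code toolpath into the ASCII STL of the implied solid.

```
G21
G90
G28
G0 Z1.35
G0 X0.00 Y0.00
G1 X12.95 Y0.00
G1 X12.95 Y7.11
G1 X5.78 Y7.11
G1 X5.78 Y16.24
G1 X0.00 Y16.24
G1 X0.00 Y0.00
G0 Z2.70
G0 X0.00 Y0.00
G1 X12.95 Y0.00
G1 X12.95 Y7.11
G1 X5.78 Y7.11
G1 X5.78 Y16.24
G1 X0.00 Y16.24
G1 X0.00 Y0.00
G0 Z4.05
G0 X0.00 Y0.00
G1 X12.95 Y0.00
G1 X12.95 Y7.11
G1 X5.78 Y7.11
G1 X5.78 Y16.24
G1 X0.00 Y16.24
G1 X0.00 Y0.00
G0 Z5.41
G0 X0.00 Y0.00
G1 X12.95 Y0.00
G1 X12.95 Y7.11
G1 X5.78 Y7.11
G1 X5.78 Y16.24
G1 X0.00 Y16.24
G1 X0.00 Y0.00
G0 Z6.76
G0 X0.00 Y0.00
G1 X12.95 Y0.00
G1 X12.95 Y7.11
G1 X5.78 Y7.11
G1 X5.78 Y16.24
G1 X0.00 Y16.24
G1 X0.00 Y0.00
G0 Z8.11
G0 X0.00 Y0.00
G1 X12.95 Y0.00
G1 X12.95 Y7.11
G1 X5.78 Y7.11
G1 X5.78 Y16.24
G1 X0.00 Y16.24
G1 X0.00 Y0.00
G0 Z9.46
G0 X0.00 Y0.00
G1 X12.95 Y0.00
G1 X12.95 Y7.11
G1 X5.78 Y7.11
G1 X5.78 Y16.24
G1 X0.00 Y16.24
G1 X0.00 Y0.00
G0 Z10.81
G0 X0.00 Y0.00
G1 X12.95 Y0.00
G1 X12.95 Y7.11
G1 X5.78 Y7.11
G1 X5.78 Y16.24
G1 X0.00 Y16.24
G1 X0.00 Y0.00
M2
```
solid part
  facet normal 0.0000 0.0000 -1.0000
    outer loop
      vertex 12.95 7.11 0.00
      vertex 12.95 0.00 0.00
      vertex 0.00 0.00 0.00
    endloop
  endfacet
  facet normal 0.0000 0.0000 -1.0000
    outer loop
      vertex 5.78 7.11 0.00
      vertex 12.95 7.11 0.00
      vertex 0.00 0.00 0.00
    endloop
  endfacet
  facet normal 0.0000 0.0000 -1.0000
    outer loop
      vertex 5.78 16.24 0.00
      vertex 5.78 7.11 0.00
      vertex 0.00 0.00 0.00
    endloop
  endfacet
  facet normal 0.0000 0.0000 -1.0000
    outer loop
      vertex 0.00 16.24 0.00
      vertex 5.78 16.24 0.00
      vertex 0.00 0.00 0.00
    endloop
  endfacet
  facet normal 0.0000 0.0000 1.0000
    outer loop
      vertex 0.00 0.00 10.81
      vertex 12.95 0.00 10.81
      vertex 12.95 7.11 10.81
    endloop
  endfacet
  facet normal 0.0000 0.0000 1.0000
    outer loop
      vertex 0.00 0.00 10.81
      vertex 12.95 7.11 10.81
      vertex 5.78 7.11 10.81
    endloop
  endfacet
  facet normal 0.0000 0.0000 1.0000
    outer loop
      vertex 0.00 0.00 10.81
      vertex 5.78 7.11 10.81
      vertex 5.78 16.24 10.81
    endloop
  endfacet
  facet normal 0.0000 0.0000 1.0000
    outer loop
      vertex 0.00 0.00 10.81
      vertex 5.78 16.24 10.81
      vertex 0.00 16.24 10.81
    endloop
  endfacet
  facet normal 0.0000 -1.0000 0.0000
    outer loop
      vertex 0.00 0.00 0.00
      vertex 12.95 0.00 0.00
      vertex 12.95 0.00 10.81
    endloop
  endfacet
  facet normal 0.0000 -1.0000 0.0000
    outer loop
      vertex 0.00 0.00 0.00
      vertex 12.95 0.00 10.81
      vertex 0.00 0.00 10.81
    endloop
  endfacet
  facet normal 1.0000 0.0000 0.0000
    outer loop
      vertex 12.95 0.00 0.00
      vertex 12.95 7.11 0.00
      vertex 12.95 7.11 10.81
    endloop
  endfacet
  facet normal 1.0000 0.0000 0.0000
    outer loop
      vertex 12.95 0.00 0.00
      vertex 12.95 7.11 10.81
      vertex 12.95 0.00 10.81
    endloop
  endfacet
  facet normal 0.0000 1.0000 0.0000
    outer loop
      vertex 12.95 7.11 0.00
      vertex 5.78 7.11 0.00
      vertex 5.78 7.11 10.81
    endloop
  endfacet
  facet normal 0.0000 1.0000 0.0000
    outer loop
      vertex 12.95 7.11 0.00
      vertex 5.78 7.11 10.81
      vertex 12.95 7.11 10.81
    endloop
  endfacet
  facet normal 1.0000 0.0000 0.0000
    outer loop
      vertex 5.78 7.11 0.00
      vertex 5.78 16.24 0.00
      vertex 5.78 16.24 10.81
    endloop
  endfacet
  facet normal 1.0000 0.0000 0.0000
    outer loop
      vertex 5.78 7.11 0.00
      vertex 5.78 16.24 10.81
      vertex 5.78 7.11 10.81
    endloop
  endfacet
  facet normal 0.0000 1.0000 0.0000
    outer loop
      vertex 5.78 16.24 0.00
      vertex 0.00 16.24 0.00
      vertex 0.00 16.24 10.81
    endloop
  endfacet
  facet normal 0.0000 1.0000 0.0000
    outer loop
      vertex 5.78 16.24 0.00
      vertex 0.00 16.24 10.81
      vertex 5.78 16.24 10.81
    endloop
  endfacet
  facet normal -1.0000 0.0000 0.0000
    outer loop
      vertex 0.00 16.24 0.00
      vertex 0.00 0.00 0.00
      vertex 0.00 0.00 10.81
    endloop
  endfacet
  facet normal -1.0000 0.0000 0.0000
    outer loop
      vertex 0.00 16.24 0.00
      vertex 0.00 0.00 10.81
      vertex 0.00 16.24 10.81
    endloop
  endfacet
endsolid part

The G0 Z moves step by Δz≈1.35 mm. Every layer's G1 loop is the same polygon, so the solid is a straight extrusion of it from z=0 to z≈10.8. Closing with flat bottom and top caps and triangulating gives 20 facets — an L-shaped prism: outer 12.9 × 16.2 mm, arm thicknesses ≈ 7.11 mm (horizontal) and 5.78 mm (vertical), extruded 10.8 mm in z.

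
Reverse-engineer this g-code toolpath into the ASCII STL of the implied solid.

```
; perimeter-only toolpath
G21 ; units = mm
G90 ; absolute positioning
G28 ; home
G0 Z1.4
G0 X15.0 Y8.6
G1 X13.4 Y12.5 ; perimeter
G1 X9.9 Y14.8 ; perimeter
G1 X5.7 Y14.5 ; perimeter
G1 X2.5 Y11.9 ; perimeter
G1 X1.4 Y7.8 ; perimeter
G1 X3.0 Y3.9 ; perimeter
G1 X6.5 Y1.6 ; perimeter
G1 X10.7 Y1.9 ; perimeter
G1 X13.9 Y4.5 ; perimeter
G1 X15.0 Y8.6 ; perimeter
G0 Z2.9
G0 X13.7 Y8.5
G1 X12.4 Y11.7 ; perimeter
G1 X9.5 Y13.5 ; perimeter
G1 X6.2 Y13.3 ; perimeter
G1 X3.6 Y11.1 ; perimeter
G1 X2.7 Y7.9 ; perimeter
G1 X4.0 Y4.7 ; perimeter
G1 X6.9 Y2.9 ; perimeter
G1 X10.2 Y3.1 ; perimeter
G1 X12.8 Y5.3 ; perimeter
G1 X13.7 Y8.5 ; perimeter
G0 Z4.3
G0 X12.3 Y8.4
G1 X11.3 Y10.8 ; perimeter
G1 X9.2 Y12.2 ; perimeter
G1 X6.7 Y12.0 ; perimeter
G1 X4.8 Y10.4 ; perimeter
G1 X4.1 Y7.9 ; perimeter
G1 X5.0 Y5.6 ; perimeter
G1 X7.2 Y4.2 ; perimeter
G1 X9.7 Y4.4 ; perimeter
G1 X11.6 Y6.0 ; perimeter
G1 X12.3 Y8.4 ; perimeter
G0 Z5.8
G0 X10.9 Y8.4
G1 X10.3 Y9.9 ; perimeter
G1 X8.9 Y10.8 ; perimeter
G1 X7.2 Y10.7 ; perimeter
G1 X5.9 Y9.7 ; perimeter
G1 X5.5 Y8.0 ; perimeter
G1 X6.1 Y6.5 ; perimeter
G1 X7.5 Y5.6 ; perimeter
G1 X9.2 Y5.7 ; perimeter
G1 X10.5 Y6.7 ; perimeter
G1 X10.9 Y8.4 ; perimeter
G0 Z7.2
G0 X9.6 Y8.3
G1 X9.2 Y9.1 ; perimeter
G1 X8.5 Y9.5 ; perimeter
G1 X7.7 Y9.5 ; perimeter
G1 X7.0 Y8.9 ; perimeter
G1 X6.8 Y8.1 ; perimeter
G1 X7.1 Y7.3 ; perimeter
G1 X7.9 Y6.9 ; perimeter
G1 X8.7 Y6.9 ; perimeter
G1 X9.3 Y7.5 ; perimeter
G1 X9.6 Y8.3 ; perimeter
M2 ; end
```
solid part
  facet normal 0.0000 0.0000 -1.0000
    outer loop
      vertex 10.2 16.1 0.0
      vertex 14.5 13.4 0.0
      vertex 16.4 8.7 0.0
    endloop
  endfacet
  facet normal 0.0000 0.0000 -1.0000
    outer loop
      vertex 5.2 15.8 0.0
      vertex 10.2 16.1 0.0
      vertex 16.4 8.7 0.0
    endloop
  endfacet
  facet normal 0.0000 0.0000 -1.0000
    outer loop
      vertex 1.3 12.6 0.0
      vertex 5.2 15.8 0.0
      vertex 16.4 8.7 0.0
    endloop
  endfacet
  facet normal 0.0000 0.0000 -1.0000
    outer loop
      vertex 0.0 7.7 0.0
      vertex 1.3 12.6 0.0
      vertex 16.4 8.7 0.0
    endloop
  endfacet
  facet normal 0.0000 0.0000 -1.0000
    outer loop
      vertex 1.9 3.0 0.0
      vertex 0.0 7.7 0.0
      vertex 16.4 8.7 0.0
    endloop
  endfacet
  facet normal 0.0000 0.0000 -1.0000
    outer loop
      vertex 6.2 0.3 0.0
      vertex 1.9 3.0 0.0
      vertex 16.4 8.7 0.0
    endloop
  endfacet
  facet normal 0.0000 0.0000 -1.0000
    outer loop
      vertex 11.2 0.6 0.0
      vertex 6.2 0.3 0.0
      vertex 16.4 8.7 0.0
    endloop
  endfacet
  facet normal 0.0000 0.0000 -1.0000
    outer loop
      vertex 15.1 3.8 0.0
      vertex 11.2 0.6 0.0
      vertex 16.4 8.7 0.0
    endloop
  endfacet
  facet normal 0.6907 0.2792 0.6671
    outer loop
      vertex 16.4 8.7 0.0
      vertex 14.5 13.4 0.0
      vertex 8.2 8.2 8.7
    endloop
  endfacet
  facet normal 0.3970 0.6322 0.6654
    outer loop
      vertex 14.5 13.4 0.0
      vertex 10.2 16.1 0.0
      vertex 8.2 8.2 8.7
    endloop
  endfacet
  facet normal -0.0447 0.7447 0.6659
    outer loop
      vertex 10.2 16.1 0.0
      vertex 5.2 15.8 0.0
      vertex 8.2 8.2 8.7
    endloop
  endfacet
  facet normal -0.4729 0.5763 0.6665
    outer loop
      vertex 5.2 15.8 0.0
      vertex 1.3 12.6 0.0
      vertex 8.2 8.2 8.7
    endloop
  endfacet
  facet normal -0.7198 0.1910 0.6674
    outer loop
      vertex 1.3 12.6 0.0
      vertex 0.0 7.7 0.0
      vertex 8.2 8.2 8.7
    endloop
  endfacet
  facet normal -0.6907 -0.2792 0.6671
    outer loop
      vertex 0.0 7.7 0.0
      vertex 1.9 3.0 0.0
      vertex 8.2 8.2 8.7
    endloop
  endfacet
  facet normal -0.3970 -0.6322 0.6654
    outer loop
      vertex 1.9 3.0 0.0
      vertex 6.2 0.3 0.0
      vertex 8.2 8.2 8.7
    endloop
  endfacet
  facet normal 0.0447 -0.7447 0.6659
    outer loop
      vertex 6.2 0.3 0.0
      vertex 11.2 0.6 0.0
      vertex 8.2 8.2 8.7
    endloop
  endfacet
  facet normal 0.4729 -0.5763 0.6665
    outer loop
      vertex 11.2 0.6 0.0
      vertex 15.1 3.8 0.0
      vertex 8.2 8.2 8.7
    endloop
  endfacet
  facet normal 0.7198 -0.1910 0.6674
    outer loop
      vertex 15.1 3.8 0.0
      vertex 16.4 8.7 0.0
      vertex 8.2 8.2 8.7
    endloop
  endfacet
endsolid part

The G0 Z moves step by Δz≈1.4 mm. The G1 loops shrink linearly with z, so the solid tapers from its base footprint up to z≈8.7. Closing with a flat bottom cap and the tapered top and triangulating gives 18 facets — a regular 10-sided pyramid, base circumscribed radius ≈ 8.2 mm, apex at z ≈ 8.7 mm.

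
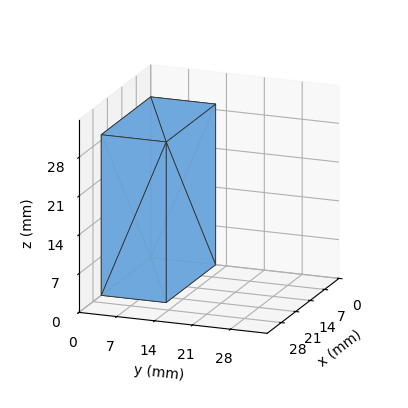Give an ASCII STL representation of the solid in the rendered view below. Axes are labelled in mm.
Reading the render: the shape is a rectangular box, roughly 24 × 12 mm footprint and 29 mm tall (dimensions read to the nearest mm from the axis ticks). For the STL, each face is triangulated and given an outward normal.

solid part
  facet normal 0.0000 0.0000 -1.0000
    outer loop
      vertex 24.000 12.000 0.000
      vertex 24.000 0.000 0.000
      vertex 0.000 0.000 0.000
    endloop
  endfacet
  facet normal 0.0000 0.0000 -1.0000
    outer loop
      vertex 0.000 12.000 0.000
      vertex 24.000 12.000 0.000
      vertex 0.000 0.000 0.000
    endloop
  endfacet
  facet normal 0.0000 0.0000 1.0000
    outer loop
      vertex 0.000 0.000 29.000
      vertex 24.000 0.000 29.000
      vertex 24.000 12.000 29.000
    endloop
  endfacet
  facet normal 0.0000 0.0000 1.0000
    outer loop
      vertex 0.000 0.000 29.000
      vertex 24.000 12.000 29.000
      vertex 0.000 12.000 29.000
    endloop
  endfacet
  facet normal 0.0000 -1.0000 0.0000
    outer loop
      vertex 0.000 0.000 0.000
      vertex 24.000 0.000 0.000
      vertex 24.000 0.000 29.000
    endloop
  endfacet
  facet normal 0.0000 -1.0000 0.0000
    outer loop
      vertex 0.000 0.000 0.000
      vertex 24.000 0.000 29.000
      vertex 0.000 0.000 29.000
    endloop
  endfacet
  facet normal 0.0000 1.0000 0.0000
    outer loop
      vertex 24.000 12.000 29.000
      vertex 24.000 12.000 0.000
      vertex 0.000 12.000 0.000
    endloop
  endfacet
  facet normal 0.0000 1.0000 0.0000
    outer loop
      vertex 0.000 12.000 29.000
      vertex 24.000 12.000 29.000
      vertex 0.000 12.000 0.000
    endloop
  endfacet
  facet normal -1.0000 0.0000 0.0000
    outer loop
      vertex 0.000 12.000 29.000
      vertex 0.000 12.000 0.000
      vertex 0.000 0.000 0.000
    endloop
  endfacet
  facet normal -1.0000 0.0000 0.0000
    outer loop
      vertex 0.000 0.000 29.000
      vertex 0.000 12.000 29.000
      vertex 0.000 0.000 0.000
    endloop
  endfacet
  facet normal 1.0000 0.0000 0.0000
    outer loop
      vertex 24.000 0.000 0.000
      vertex 24.000 12.000 0.000
      vertex 24.000 12.000 29.000
    endloop
  endfacet
  facet normal 1.0000 0.0000 0.0000
    outer loop
      vertex 24.000 0.000 0.000
      vertex 24.000 12.000 29.000
      vertex 24.000 0.000 29.000
    endloop
  endfacet
endsolid part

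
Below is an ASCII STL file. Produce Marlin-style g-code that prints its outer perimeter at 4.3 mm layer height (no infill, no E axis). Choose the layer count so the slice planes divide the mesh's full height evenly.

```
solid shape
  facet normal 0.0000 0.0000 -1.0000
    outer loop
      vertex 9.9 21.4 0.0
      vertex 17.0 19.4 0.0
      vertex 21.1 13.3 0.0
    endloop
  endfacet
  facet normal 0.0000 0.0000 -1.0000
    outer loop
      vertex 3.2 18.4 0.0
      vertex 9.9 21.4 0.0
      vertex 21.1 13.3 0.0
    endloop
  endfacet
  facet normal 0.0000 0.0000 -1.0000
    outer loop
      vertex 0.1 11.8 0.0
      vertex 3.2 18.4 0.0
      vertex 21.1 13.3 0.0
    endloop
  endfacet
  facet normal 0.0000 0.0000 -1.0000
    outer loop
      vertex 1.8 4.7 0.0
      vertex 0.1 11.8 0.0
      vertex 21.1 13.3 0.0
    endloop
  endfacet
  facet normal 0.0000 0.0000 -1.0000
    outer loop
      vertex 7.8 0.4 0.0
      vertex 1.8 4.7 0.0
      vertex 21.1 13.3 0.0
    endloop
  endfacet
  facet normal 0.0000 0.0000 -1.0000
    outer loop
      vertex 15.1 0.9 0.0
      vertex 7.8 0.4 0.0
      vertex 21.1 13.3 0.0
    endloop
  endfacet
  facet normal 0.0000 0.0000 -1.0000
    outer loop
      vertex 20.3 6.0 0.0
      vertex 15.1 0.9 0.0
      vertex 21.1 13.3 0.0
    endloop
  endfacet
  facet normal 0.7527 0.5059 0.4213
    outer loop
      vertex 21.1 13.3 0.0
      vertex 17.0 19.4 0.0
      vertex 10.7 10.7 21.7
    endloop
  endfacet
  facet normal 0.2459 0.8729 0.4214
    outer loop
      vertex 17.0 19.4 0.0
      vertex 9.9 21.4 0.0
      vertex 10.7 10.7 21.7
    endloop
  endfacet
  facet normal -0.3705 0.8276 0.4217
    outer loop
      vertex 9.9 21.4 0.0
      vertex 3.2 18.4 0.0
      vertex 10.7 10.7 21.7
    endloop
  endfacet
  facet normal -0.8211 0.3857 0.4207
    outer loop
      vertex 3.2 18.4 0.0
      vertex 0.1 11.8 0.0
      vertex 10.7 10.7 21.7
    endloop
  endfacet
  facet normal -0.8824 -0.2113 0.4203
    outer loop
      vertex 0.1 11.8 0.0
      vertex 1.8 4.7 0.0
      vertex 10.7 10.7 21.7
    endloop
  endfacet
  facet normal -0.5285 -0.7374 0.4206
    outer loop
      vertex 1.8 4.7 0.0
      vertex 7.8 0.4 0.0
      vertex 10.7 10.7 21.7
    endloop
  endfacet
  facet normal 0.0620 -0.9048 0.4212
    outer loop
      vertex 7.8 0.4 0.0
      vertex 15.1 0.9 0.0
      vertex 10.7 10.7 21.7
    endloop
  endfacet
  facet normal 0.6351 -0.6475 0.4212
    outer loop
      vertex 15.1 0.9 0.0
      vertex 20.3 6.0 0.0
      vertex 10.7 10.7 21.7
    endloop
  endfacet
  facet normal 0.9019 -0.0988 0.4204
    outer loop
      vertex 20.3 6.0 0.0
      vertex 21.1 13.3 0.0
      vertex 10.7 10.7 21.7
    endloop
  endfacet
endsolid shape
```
; perimeter-only toolpath
G21 ; units = mm
G90 ; absolute positioning
G28 ; home
; layer 1
G0 Z4.3
G0 X19.0 Y12.8
G1 X15.7 Y17.7
G1 X10.1 Y19.3
G1 X4.7 Y16.9
G1 X2.2 Y11.6
G1 X3.6 Y5.9
G1 X8.4 Y2.5
G1 X14.2 Y2.9
G1 X18.4 Y6.9
G1 X19.0 Y12.8
; layer 2
G0 Z8.7
G0 X16.9 Y12.3
G1 X14.5 Y15.9
G1 X10.2 Y17.1
G1 X6.2 Y15.3
G1 X4.3 Y11.4
G1 X5.4 Y7.1
G1 X9.0 Y4.5
G1 X13.3 Y4.8
G1 X16.5 Y7.9
G1 X16.9 Y12.3
; layer 3
G0 Z13.0
G0 X14.9 Y11.7
G1 X13.2 Y14.2
G1 X10.4 Y15.0
G1 X7.7 Y13.8
G1 X6.5 Y11.1
G1 X7.1 Y8.3
G1 X9.5 Y6.6
G1 X12.5 Y6.8
G1 X14.5 Y8.8
G1 X14.9 Y11.7
; layer 4
G0 Z17.4
G0 X12.8 Y11.2
G1 X12.0 Y12.4
G1 X10.5 Y12.8
G1 X9.2 Y12.2
G1 X8.6 Y10.9
G1 X8.9 Y9.5
G1 X10.1 Y8.6
G1 X11.6 Y8.7
G1 X12.6 Y9.8
G1 X12.8 Y11.2
M2 ; end

The solid is a regular 9-sided pyramid, base circumscribed radius ≈ 10.7 mm, apex at z ≈ 21.7 mm. Slicing at Δz = 4.3 mm — 5 equal slices spanning the solid's height, so layer i sits at z = i·h/5 — gives 4 non-empty perimeters. Each is a 9-segment closed polygon; G0 lifts to the layer z and rapids to the start vertex, then G1 traces the edges. The cross-section shrinks linearly with z (the slice at the apex is degenerate and omitted).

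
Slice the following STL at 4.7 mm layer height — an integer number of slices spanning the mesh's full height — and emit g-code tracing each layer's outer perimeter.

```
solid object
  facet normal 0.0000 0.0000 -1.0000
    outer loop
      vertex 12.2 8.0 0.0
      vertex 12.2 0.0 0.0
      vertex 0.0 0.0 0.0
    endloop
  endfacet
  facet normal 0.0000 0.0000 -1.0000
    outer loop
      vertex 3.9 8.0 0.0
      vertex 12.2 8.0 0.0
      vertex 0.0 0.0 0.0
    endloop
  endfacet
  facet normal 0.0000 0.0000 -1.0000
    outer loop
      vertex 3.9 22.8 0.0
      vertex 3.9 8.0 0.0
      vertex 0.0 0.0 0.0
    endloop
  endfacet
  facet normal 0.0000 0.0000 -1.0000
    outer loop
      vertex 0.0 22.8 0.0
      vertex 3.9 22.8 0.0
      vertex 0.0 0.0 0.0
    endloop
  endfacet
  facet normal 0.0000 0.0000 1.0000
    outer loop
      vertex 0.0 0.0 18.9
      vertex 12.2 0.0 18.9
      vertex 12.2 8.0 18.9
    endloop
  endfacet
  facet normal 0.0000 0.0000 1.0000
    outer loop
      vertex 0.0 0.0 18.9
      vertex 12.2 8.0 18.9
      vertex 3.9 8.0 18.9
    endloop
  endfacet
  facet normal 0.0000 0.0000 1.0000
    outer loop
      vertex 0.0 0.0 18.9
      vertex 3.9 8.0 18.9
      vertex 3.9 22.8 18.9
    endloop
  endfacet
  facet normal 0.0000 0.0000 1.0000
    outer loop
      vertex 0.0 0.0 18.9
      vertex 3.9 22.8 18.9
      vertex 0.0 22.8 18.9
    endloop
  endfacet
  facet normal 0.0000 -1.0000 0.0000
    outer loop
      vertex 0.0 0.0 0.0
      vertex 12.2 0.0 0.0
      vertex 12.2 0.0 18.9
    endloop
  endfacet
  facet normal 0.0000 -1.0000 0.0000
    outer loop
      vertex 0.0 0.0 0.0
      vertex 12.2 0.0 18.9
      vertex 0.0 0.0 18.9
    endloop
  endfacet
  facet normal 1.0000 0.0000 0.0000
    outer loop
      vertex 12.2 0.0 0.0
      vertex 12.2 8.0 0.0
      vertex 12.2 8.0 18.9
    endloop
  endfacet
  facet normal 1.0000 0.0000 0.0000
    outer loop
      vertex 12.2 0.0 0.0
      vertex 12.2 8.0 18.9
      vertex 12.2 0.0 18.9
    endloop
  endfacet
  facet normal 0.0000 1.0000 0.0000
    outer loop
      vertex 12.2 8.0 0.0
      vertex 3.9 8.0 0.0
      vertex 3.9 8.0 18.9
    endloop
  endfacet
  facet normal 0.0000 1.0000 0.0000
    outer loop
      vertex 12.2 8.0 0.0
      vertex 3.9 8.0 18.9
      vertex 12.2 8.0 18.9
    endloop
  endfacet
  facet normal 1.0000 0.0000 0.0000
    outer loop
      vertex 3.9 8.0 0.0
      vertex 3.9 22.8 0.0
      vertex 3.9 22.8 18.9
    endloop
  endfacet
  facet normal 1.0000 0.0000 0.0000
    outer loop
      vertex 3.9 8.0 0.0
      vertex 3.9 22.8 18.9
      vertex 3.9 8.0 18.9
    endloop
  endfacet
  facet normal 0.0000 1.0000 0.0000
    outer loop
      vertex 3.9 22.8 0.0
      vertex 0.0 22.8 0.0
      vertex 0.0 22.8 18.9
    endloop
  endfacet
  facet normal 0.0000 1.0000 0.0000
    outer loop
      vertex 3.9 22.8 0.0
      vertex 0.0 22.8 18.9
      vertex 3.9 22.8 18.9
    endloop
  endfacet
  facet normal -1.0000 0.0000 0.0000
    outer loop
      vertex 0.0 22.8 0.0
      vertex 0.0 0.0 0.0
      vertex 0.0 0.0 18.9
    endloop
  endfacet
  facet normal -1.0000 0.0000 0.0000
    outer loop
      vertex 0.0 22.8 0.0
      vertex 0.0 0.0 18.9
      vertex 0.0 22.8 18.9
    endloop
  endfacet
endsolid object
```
; perimeter-only toolpath
G21 ; units = mm
G90 ; absolute positioning
G28 ; home
; layer 1
G0 Z4.7
G0 X0.0 Y0.0
G1 X12.2 Y0.0
G1 X12.2 Y8.0
G1 X3.9 Y8.0
G1 X3.9 Y22.8
G1 X0.0 Y22.8
G1 X0.0 Y0.0
; layer 2
G0 Z9.4
G0 X0.0 Y0.0
G1 X12.2 Y0.0
G1 X12.2 Y8.0
G1 X3.9 Y8.0
G1 X3.9 Y22.8
G1 X0.0 Y22.8
G1 X0.0 Y0.0
; layer 3
G0 Z14.2
G0 X0.0 Y0.0
G1 X12.2 Y0.0
G1 X12.2 Y8.0
G1 X3.9 Y8.0
G1 X3.9 Y22.8
G1 X0.0 Y22.8
G1 X0.0 Y0.0
; layer 4
G0 Z18.9
G0 X0.0 Y0.0
G1 X12.2 Y0.0
G1 X12.2 Y8.0
G1 X3.9 Y8.0
G1 X3.9 Y22.8
G1 X0.0 Y22.8
G1 X0.0 Y0.0
M2 ; end

The solid is an L-shaped prism: outer 12.2 × 22.8 mm, arm thicknesses ≈ 8 mm (horizontal) and 3.9 mm (vertical), extruded 18.9 mm in z. Slicing at Δz = 4.7 mm — 4 equal slices spanning the solid's height, so layer i sits at z = i·h/4 — gives 4 non-empty perimeters. Each is a 6-segment closed polygon; G0 lifts to the layer z and rapids to the start vertex, then G1 traces the edges.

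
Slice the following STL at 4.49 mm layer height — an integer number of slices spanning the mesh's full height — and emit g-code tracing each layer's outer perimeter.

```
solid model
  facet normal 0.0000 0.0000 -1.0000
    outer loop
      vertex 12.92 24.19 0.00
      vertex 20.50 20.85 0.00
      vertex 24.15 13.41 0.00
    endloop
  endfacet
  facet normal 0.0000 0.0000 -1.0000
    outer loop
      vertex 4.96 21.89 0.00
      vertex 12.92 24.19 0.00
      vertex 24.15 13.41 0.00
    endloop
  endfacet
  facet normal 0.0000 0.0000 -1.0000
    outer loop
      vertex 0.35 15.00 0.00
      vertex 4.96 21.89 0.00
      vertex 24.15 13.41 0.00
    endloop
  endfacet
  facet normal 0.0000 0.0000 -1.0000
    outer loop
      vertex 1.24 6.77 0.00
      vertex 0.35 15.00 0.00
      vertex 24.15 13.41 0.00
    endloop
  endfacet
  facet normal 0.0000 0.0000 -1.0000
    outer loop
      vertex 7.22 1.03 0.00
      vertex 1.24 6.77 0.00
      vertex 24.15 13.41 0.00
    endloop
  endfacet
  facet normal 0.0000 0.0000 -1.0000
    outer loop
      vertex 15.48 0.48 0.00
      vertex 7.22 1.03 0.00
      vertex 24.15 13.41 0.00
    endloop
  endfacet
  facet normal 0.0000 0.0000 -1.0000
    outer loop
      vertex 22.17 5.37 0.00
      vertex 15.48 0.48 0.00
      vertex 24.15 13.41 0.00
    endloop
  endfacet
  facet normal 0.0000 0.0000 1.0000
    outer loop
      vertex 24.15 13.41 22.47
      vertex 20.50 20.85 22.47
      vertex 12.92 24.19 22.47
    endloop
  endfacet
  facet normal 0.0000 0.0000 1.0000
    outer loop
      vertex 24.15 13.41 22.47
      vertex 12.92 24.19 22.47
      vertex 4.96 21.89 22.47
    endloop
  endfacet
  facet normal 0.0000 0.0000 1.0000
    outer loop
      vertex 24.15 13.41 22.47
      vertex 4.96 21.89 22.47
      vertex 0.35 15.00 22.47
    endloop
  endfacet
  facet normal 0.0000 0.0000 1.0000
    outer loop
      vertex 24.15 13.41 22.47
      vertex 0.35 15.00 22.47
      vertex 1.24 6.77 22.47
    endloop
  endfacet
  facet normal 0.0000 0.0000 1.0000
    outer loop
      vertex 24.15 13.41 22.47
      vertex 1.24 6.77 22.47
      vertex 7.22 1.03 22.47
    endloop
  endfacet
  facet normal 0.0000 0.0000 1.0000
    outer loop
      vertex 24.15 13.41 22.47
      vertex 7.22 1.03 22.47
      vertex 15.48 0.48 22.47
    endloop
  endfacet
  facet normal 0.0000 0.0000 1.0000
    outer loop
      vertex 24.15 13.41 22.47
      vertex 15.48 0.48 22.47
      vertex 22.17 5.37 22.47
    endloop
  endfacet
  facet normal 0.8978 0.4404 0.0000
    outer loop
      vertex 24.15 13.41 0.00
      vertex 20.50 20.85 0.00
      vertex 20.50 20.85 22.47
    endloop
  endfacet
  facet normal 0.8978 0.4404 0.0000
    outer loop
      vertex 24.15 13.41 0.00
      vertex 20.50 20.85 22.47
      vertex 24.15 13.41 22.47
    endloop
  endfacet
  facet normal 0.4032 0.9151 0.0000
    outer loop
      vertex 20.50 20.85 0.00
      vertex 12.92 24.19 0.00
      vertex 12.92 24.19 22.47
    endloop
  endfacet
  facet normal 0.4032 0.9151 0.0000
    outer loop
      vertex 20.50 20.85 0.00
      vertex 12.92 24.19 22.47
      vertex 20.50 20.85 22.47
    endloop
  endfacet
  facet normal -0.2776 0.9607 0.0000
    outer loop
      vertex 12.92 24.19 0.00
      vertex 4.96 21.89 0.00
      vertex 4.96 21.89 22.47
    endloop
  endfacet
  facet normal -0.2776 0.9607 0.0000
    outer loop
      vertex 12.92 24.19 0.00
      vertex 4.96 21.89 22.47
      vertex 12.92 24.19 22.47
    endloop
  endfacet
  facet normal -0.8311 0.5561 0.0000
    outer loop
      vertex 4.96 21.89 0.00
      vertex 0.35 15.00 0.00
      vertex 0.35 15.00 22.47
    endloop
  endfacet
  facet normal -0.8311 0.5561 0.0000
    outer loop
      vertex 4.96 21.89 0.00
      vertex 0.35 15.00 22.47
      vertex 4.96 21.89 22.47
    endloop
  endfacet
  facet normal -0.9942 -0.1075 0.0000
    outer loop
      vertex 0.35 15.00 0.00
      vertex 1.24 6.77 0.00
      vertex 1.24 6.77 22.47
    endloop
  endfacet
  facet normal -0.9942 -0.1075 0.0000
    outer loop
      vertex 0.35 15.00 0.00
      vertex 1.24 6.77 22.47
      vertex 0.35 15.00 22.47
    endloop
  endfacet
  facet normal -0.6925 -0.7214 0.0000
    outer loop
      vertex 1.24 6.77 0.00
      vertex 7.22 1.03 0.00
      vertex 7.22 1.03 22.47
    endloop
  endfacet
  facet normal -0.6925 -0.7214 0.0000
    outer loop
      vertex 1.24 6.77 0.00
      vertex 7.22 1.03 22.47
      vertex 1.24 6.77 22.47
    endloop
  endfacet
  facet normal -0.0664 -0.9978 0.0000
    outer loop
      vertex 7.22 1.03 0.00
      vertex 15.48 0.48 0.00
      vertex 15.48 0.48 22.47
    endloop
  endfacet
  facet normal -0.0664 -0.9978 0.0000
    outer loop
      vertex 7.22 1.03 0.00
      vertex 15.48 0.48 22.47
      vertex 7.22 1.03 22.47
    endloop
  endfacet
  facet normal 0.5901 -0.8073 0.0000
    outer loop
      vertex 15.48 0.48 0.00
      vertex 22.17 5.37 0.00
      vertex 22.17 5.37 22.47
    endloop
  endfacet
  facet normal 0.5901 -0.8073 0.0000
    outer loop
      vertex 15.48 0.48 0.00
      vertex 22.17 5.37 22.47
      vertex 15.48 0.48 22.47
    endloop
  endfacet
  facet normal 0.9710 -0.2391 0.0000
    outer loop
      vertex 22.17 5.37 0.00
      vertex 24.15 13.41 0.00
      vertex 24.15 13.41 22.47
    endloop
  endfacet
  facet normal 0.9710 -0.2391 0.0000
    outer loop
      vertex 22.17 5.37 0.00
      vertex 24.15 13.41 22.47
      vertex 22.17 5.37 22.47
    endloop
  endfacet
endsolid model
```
; perimeter-only toolpath
G21 ; units = mm
G90 ; absolute positioning
G28 ; home
; layer 1
G0 Z4.49
G0 X24.15 Y13.41
G1 X20.50 Y20.85
G1 X12.92 Y24.19
G1 X4.96 Y21.89
G1 X0.35 Y15.00
G1 X1.24 Y6.77
G1 X7.22 Y1.03
G1 X15.48 Y0.48
G1 X22.17 Y5.37
G1 X24.15 Y13.41
; layer 2
G0 Z8.99
G0 X24.15 Y13.41
G1 X20.50 Y20.85
G1 X12.92 Y24.19
G1 X4.96 Y21.89
G1 X0.35 Y15.00
G1 X1.24 Y6.77
G1 X7.22 Y1.03
G1 X15.48 Y0.48
G1 X22.17 Y5.37
G1 X24.15 Y13.41
; layer 3
G0 Z13.48
G0 X24.15 Y13.41
G1 X20.50 Y20.85
G1 X12.92 Y24.19
G1 X4.96 Y21.89
G1 X0.35 Y15.00
G1 X1.24 Y6.77
G1 X7.22 Y1.03
G1 X15.48 Y0.48
G1 X22.17 Y5.37
G1 X24.15 Y13.41
; layer 4
G0 Z17.98
G0 X24.15 Y13.41
G1 X20.50 Y20.85
G1 X12.92 Y24.19
G1 X4.96 Y21.89
G1 X0.35 Y15.00
G1 X1.24 Y6.77
G1 X7.22 Y1.03
G1 X15.48 Y0.48
G1 X22.17 Y5.37
G1 X24.15 Y13.41
; layer 5
G0 Z22.47
G0 X24.15 Y13.41
G1 X20.50 Y20.85
G1 X12.92 Y24.19
G1 X4.96 Y21.89
G1 X0.35 Y15.00
G1 X1.24 Y6.77
G1 X7.22 Y1.03
G1 X15.48 Y0.48
G1 X22.17 Y5.37
G1 X24.15 Y13.41
M2 ; end

The solid is a regular 9-sided prism (a cylinder approximated with 9 flat sides), circumscribed radius ≈ 12.1 mm, height ≈ 22.5 mm. Slicing at Δz = 4.49 mm — 5 equal slices spanning the solid's height, so layer i sits at z = i·h/5 — gives 5 non-empty perimeters. Each is a 9-segment closed polygon; G0 lifts to the layer z and rapids to the start vertex, then G1 traces the edges.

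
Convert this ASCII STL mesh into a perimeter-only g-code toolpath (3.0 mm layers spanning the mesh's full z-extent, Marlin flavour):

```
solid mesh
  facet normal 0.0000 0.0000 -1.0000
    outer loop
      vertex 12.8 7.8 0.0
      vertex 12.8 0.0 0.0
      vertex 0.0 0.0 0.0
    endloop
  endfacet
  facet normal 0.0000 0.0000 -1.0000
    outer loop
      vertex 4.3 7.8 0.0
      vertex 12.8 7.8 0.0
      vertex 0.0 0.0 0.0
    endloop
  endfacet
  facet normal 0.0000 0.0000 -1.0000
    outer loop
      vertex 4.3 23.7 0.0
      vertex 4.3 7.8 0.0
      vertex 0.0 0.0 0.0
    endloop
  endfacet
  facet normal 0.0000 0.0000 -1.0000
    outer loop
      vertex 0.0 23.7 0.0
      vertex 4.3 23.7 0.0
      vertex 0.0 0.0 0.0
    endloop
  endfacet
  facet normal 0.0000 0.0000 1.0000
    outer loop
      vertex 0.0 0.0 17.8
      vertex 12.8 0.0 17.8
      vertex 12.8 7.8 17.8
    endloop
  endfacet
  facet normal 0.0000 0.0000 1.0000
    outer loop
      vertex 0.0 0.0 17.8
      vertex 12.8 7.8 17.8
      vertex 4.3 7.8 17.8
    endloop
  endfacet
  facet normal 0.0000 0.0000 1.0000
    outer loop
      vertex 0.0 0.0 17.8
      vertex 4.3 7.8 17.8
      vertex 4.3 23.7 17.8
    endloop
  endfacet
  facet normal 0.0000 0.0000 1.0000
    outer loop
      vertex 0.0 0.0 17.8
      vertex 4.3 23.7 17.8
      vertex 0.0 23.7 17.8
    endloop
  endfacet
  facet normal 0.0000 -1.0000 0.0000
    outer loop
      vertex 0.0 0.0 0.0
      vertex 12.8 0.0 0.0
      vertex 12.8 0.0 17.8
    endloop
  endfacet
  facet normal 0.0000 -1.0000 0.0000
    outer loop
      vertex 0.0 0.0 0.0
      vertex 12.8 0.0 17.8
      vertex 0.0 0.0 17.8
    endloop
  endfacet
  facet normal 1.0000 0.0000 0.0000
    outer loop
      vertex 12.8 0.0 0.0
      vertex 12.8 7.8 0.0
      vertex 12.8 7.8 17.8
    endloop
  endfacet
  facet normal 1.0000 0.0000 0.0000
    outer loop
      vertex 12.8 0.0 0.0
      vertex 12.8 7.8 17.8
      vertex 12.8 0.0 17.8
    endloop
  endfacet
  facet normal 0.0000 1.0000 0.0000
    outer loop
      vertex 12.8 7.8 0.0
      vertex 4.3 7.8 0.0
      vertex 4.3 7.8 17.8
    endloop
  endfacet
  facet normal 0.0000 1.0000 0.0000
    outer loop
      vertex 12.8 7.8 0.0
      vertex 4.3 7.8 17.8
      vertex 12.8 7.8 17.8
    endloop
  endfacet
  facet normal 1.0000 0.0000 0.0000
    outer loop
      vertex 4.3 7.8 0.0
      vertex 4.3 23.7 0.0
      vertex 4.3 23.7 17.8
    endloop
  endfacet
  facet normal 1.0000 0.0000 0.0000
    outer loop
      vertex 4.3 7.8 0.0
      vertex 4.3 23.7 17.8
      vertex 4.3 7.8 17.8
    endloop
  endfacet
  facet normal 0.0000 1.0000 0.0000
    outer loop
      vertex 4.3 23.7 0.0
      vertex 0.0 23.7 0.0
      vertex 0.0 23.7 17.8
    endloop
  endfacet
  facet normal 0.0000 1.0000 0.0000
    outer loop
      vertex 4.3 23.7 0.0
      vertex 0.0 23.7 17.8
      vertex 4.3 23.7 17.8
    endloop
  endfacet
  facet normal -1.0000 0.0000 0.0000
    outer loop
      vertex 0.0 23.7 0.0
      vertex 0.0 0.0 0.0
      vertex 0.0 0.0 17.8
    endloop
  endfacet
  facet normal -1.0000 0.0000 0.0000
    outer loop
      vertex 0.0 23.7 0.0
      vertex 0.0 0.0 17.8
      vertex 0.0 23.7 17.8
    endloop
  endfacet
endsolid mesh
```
; perimeter-only toolpath
G21 ; units = mm
G90 ; absolute positioning
G28 ; home
; layer 1
G0 Z3.0
G0 X0.0 Y0.0
G1 X12.8 Y0.0
G1 X12.8 Y7.8
G1 X4.3 Y7.8
G1 X4.3 Y23.7
G1 X0.0 Y23.7
G1 X0.0 Y0.0
; layer 2
G0 Z5.9
G0 X0.0 Y0.0
G1 X12.8 Y0.0
G1 X12.8 Y7.8
G1 X4.3 Y7.8
G1 X4.3 Y23.7
G1 X0.0 Y23.7
G1 X0.0 Y0.0
; layer 3
G0 Z8.9
G0 X0.0 Y0.0
G1 X12.8 Y0.0
G1 X12.8 Y7.8
G1 X4.3 Y7.8
G1 X4.3 Y23.7
G1 X0.0 Y23.7
G1 X0.0 Y0.0
; layer 4
G0 Z11.9
G0 X0.0 Y0.0
G1 X12.8 Y0.0
G1 X12.8 Y7.8
G1 X4.3 Y7.8
G1 X4.3 Y23.7
G1 X0.0 Y23.7
G1 X0.0 Y0.0
; layer 5
G0 Z14.8
G0 X0.0 Y0.0
G1 X12.8 Y0.0
G1 X12.8 Y7.8
G1 X4.3 Y7.8
G1 X4.3 Y23.7
G1 X0.0 Y23.7
G1 X0.0 Y0.0
; layer 6
G0 Z17.8
G0 X0.0 Y0.0
G1 X12.8 Y0.0
G1 X12.8 Y7.8
G1 X4.3 Y7.8
G1 X4.3 Y23.7
G1 X0.0 Y23.7
G1 X0.0 Y0.0
M2 ; end

The solid is an L-shaped prism: outer 12.8 × 23.7 mm, arm thicknesses ≈ 7.8 mm (horizontal) and 4.3 mm (vertical), extruded 17.8 mm in z. Slicing at Δz = 3.0 mm — 6 equal slices spanning the solid's height, so layer i sits at z = i·h/6 — gives 6 non-empty perimeters. Each is a 6-segment closed polygon; G0 lifts to the layer z and rapids to the start vertex, then G1 traces the edges.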